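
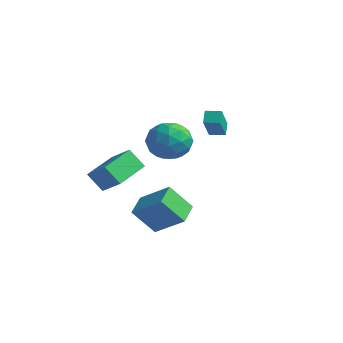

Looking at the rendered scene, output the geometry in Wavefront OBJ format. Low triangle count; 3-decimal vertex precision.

v -3.817 -4.271 0.999
v -2.565 -4.34 1.928
v -4.015 -2.263 1.415
v -2.763 -2.332 2.344
v -3.057 -3.988 -0.004
v -1.805 -4.057 0.925
v -3.255 -1.98 0.412
v -2.003 -2.049 1.341
v -1.696 -3.391 -1.29
v -0.078 -3.039 -0.116
v -2.228 -2.159 -0.926
v -0.61 -1.807 0.248
v -0.85 -2.613 -2.688
v 0.768 -2.261 -1.514
v -1.382 -1.381 -2.324
v 0.236 -1.029 -1.15
v -2.051 -0.15 2.748
v -1.258 -0.121 3.715
v -1.322 -1.959 2.205
v -0.529 -1.93 3.172
v -1.758 -2.053 3.374
v -2.208 -0.935 3.709
v -0.372 -1.145 2.211
v -0.822 -0.027 2.546
v -0.22 -0.737 3.383
v -1.077 -1.297 4.102
v -1.503 -0.783 1.818
v -2.36 -1.343 2.537
v -1.718 0.023 3.279
v -0.862 -2.103 2.641
v -1.584 -2.175 2.759
v -1.118 -2.159 3.328
v -2.277 -0.455 3.276
v -1.811 -0.438 3.845
v -2.105 -1.573 3.644
v -0.769 -1.642 2.075
v -0.303 -1.625 2.644
v -1.462 0.079 2.592
v -0.996 0.095 3.161
v -0.475 -0.507 2.276
v -0.642 -0.321 3.653
v -0.214 -1.385 3.334
v -0.121 -0.924 2.768
v -0.386 -0.266 2.966
v -1.146 -0.651 4.075
v -0.718 -1.715 3.756
v -1.44 -1.787 3.874
v -1.705 -1.129 4.072
v -0.536 -1.013 3.88
v -1.862 -0.365 2.164
v -1.434 -1.429 1.845
v -0.875 -0.951 1.848
v -1.14 -0.293 2.046
v -2.366 -0.695 2.586
v -1.938 -1.759 2.267
v -2.194 -1.814 2.954
v -2.459 -1.156 3.152
v -2.044 -1.067 2.04
v -2.531 3.628 2.241
v -2.037 2.572 3.626
v -1.776 4.057 2.299
v -1.283 3.001 3.684
v -2.177 3.079 1.696
v -1.684 2.023 3.081
v -1.423 3.508 1.754
v -0.929 2.452 3.139
f 2 4 1
f 5 2 1
f 1 4 3
f 3 5 1
f 2 8 4
f 6 2 5
f 6 8 2
f 4 8 3
f 7 5 3
f 3 8 7
f 7 6 5
f 8 6 7
f 10 12 9
f 13 10 9
f 9 12 11
f 11 13 9
f 10 16 12
f 14 10 13
f 14 16 10
f 12 16 11
f 15 13 11
f 11 16 15
f 15 14 13
f 16 14 15
f 17 54 33
f 54 28 57
f 33 57 22
f 54 57 33
f 17 33 29
f 33 22 34
f 29 34 18
f 33 34 29
f 17 29 38
f 29 18 39
f 38 39 24
f 29 39 38
f 17 38 50
f 38 24 53
f 50 53 27
f 38 53 50
f 17 50 54
f 50 27 58
f 54 58 28
f 50 58 54
f 18 34 45
f 34 22 48
f 45 48 26
f 34 48 45
f 22 57 35
f 57 28 56
f 35 56 21
f 57 56 35
f 28 58 55
f 58 27 51
f 55 51 19
f 58 51 55
f 27 53 52
f 53 24 40
f 52 40 23
f 53 40 52
f 24 39 44
f 39 18 41
f 44 41 25
f 39 41 44
f 20 46 32
f 46 26 47
f 32 47 21
f 46 47 32
f 20 32 30
f 32 21 31
f 30 31 19
f 32 31 30
f 20 30 37
f 30 19 36
f 37 36 23
f 30 36 37
f 20 37 42
f 37 23 43
f 42 43 25
f 37 43 42
f 20 42 46
f 42 25 49
f 46 49 26
f 42 49 46
f 21 47 35
f 47 26 48
f 35 48 22
f 47 48 35
f 19 31 55
f 31 21 56
f 55 56 28
f 31 56 55
f 23 36 52
f 36 19 51
f 52 51 27
f 36 51 52
f 25 43 44
f 43 23 40
f 44 40 24
f 43 40 44
f 26 49 45
f 49 25 41
f 45 41 18
f 49 41 45
f 60 62 59
f 63 60 59
f 59 62 61
f 61 63 59
f 60 66 62
f 64 60 63
f 64 66 60
f 62 66 61
f 65 63 61
f 61 66 65
f 65 64 63
f 66 64 65



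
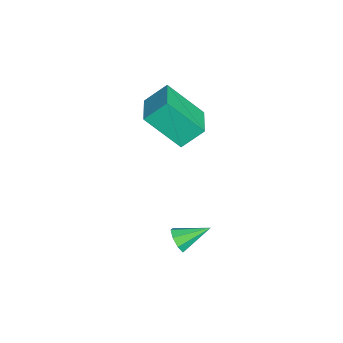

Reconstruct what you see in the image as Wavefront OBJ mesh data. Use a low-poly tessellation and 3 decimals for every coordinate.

v -4.031 -2.169 1.852
v -4.224 -1.324 2.653
v -3.849 -0.797 0.45
v -4.041 0.047 1.251
v -2.519 -2.087 2.129
v -2.711 -1.243 2.93
v -2.336 -0.716 0.727
v -2.529 0.129 1.528
v 1.261 -0.648 -1.215
v 1.543 -0.814 -0.773
v 1.039 0.488 -0.645
v 1.787 -0.624 -1.058
v 1.723 -0.448 -1.435
v 1.388 -0.389 -1.683
v 0.978 -0.482 -1.656
v 0.734 -0.672 -1.371
v 0.798 -0.849 -0.994
v 1.133 -0.907 -0.747
f 2 4 1
f 5 2 1
f 1 4 3
f 3 5 1
f 2 8 4
f 6 2 5
f 6 8 2
f 4 8 3
f 7 5 3
f 3 8 7
f 7 6 5
f 8 6 7
f 10 9 12
f 10 12 11
f 12 9 13
f 12 13 11
f 13 9 14
f 13 14 11
f 14 9 15
f 14 15 11
f 15 9 16
f 15 16 11
f 16 9 17
f 16 17 11
f 17 9 18
f 17 18 11
f 18 9 10
f 18 10 11



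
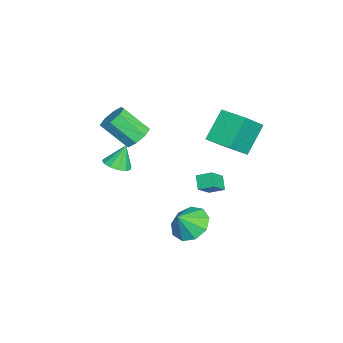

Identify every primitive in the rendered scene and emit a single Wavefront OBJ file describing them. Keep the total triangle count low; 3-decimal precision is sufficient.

v -1.886 -2.837 2.252
v -1.396 -2.402 2.762
v -1.584 -3.708 4.058
v -2.074 -4.143 3.548
v -2.01 -2.25 2.826
v -2.197 -3.557 4.122
v -2.551 -2.442 2.554
v -2.738 -3.748 3.85
v -2.703 -2.865 2.105
v -2.89 -4.172 3.401
v -2.376 -3.272 1.742
v -2.564 -4.578 3.038
v -1.763 -3.423 1.678
v -1.95 -4.73 2.974
v -1.222 -3.232 1.95
v -1.409 -4.538 3.246
v -1.07 -2.808 2.399
v -1.257 -4.115 3.695
v -1.664 -3.876 0.292
v -1.253 -4.459 0.607
v -1.996 -3.444 1.528
v -0.975 -4.121 0.564
v -0.916 -3.706 0.434
v -1.094 -3.344 0.26
v -1.454 -3.151 0.096
v -1.88 -3.188 -0.006
v -2.237 -3.444 -0.013
v -2.413 -3.837 0.077
v -2.35 -4.242 0.236
v -2.07 -4.531 0.412
v -1.661 -4.612 0.55
v -2.469 2.117 3.725
v -1.333 1.345 4.98
v -1.662 3.369 3.765
v -0.526 2.597 5.019
v -1.354 1.443 2.301
v -0.218 0.671 3.555
v -0.547 2.695 2.34
v 0.589 1.923 3.595
v 2.942 0.241 -0.313
v 3.75 -0.042 -0.956
v 3.458 -0.301 0.573
v 3.893 0.604 -0.644
v 3.591 1.081 -0.178
v 2.985 1.164 0.225
v 2.36 0.815 0.376
v 2.007 0.198 0.204
v 2.091 -0.4 -0.21
v 2.574 -0.698 -0.672
v 3.229 -0.556 -0.967
v -1.85 0.626 -0.592
v -1.738 1.418 -0.224
v -1.195 0.789 -1.14
v -1.083 1.58 -0.772
v -1.057 0.14 0.212
v -0.945 0.931 0.58
v -0.402 0.302 -0.336
v -0.29 1.094 0.032
f 2 1 5
f 2 5 3
f 3 5 6
f 3 6 4
f 5 1 7
f 5 7 6
f 6 7 8
f 6 8 4
f 7 1 9
f 7 9 8
f 8 9 10
f 8 10 4
f 9 1 11
f 9 11 10
f 10 11 12
f 10 12 4
f 11 1 13
f 11 13 12
f 12 13 14
f 12 14 4
f 13 1 15
f 13 15 14
f 14 15 16
f 14 16 4
f 15 1 17
f 15 17 16
f 16 17 18
f 16 18 4
f 17 1 2
f 17 2 18
f 18 2 3
f 18 3 4
f 20 19 22
f 20 22 21
f 22 19 23
f 22 23 21
f 23 19 24
f 23 24 21
f 24 19 25
f 24 25 21
f 25 19 26
f 25 26 21
f 26 19 27
f 26 27 21
f 27 19 28
f 27 28 21
f 28 19 29
f 28 29 21
f 29 19 30
f 29 30 21
f 30 19 31
f 30 31 21
f 31 19 20
f 31 20 21
f 33 35 32
f 36 33 32
f 32 35 34
f 34 36 32
f 33 39 35
f 37 33 36
f 37 39 33
f 35 39 34
f 38 36 34
f 34 39 38
f 38 37 36
f 39 37 38
f 41 40 43
f 41 43 42
f 43 40 44
f 43 44 42
f 44 40 45
f 44 45 42
f 45 40 46
f 45 46 42
f 46 40 47
f 46 47 42
f 47 40 48
f 47 48 42
f 48 40 49
f 48 49 42
f 49 40 50
f 49 50 42
f 50 40 41
f 50 41 42
f 52 54 51
f 55 52 51
f 51 54 53
f 53 55 51
f 52 58 54
f 56 52 55
f 56 58 52
f 54 58 53
f 57 55 53
f 53 58 57
f 57 56 55
f 58 56 57



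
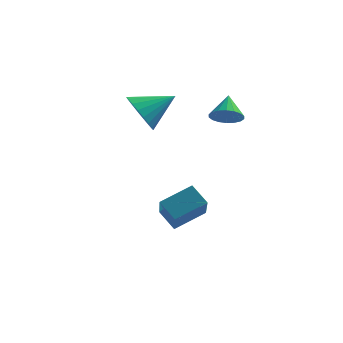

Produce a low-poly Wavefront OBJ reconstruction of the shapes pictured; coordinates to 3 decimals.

v 2.74 -0.303 0.541
v 3.182 0.067 0.219
v 2.6 0.523 1.299
v 2.929 0.141 0.091
v 2.638 0.128 0.052
v 2.367 0.029 0.11
v 2.171 -0.135 0.253
v 2.087 -0.333 0.453
v 2.132 -0.525 0.671
v 2.298 -0.673 0.863
v 2.552 -0.748 0.991
v 2.842 -0.734 1.03
v 3.113 -0.636 0.972
v 3.31 -0.471 0.829
v 3.394 -0.273 0.629
v 3.348 -0.081 0.411
v -0.479 -0.55 0.453
v 0.094 -0.736 -0.256
v 0.679 0.15 1.207
v -0.049 -0.391 -0.356
v -0.267 -0.073 -0.317
v -0.521 0.162 -0.144
v -0.768 0.273 0.131
v -0.965 0.243 0.463
v -1.078 0.075 0.792
v -1.088 -0.201 1.063
v -0.992 -0.537 1.228
v -0.808 -0.875 1.26
v -0.567 -1.158 1.152
v -0.311 -1.335 0.922
v -0.084 -1.377 0.612
v 0.075 -1.275 0.274
v 0.138 -1.049 -0.033
v 0.517 -1.398 -4.145
v 1.006 -3.012 -2.844
v 1.5 -0.609 -3.535
v 1.988 -2.223 -2.234
v 1.172 -1.717 -4.786
v 1.66 -3.331 -3.485
v 2.154 -0.928 -4.176
v 2.643 -2.542 -2.875
f 2 1 4
f 2 4 3
f 4 1 5
f 4 5 3
f 5 1 6
f 5 6 3
f 6 1 7
f 6 7 3
f 7 1 8
f 7 8 3
f 8 1 9
f 8 9 3
f 9 1 10
f 9 10 3
f 10 1 11
f 10 11 3
f 11 1 12
f 11 12 3
f 12 1 13
f 12 13 3
f 13 1 14
f 13 14 3
f 14 1 15
f 14 15 3
f 15 1 16
f 15 16 3
f 16 1 2
f 16 2 3
f 18 17 20
f 18 20 19
f 20 17 21
f 20 21 19
f 21 17 22
f 21 22 19
f 22 17 23
f 22 23 19
f 23 17 24
f 23 24 19
f 24 17 25
f 24 25 19
f 25 17 26
f 25 26 19
f 26 17 27
f 26 27 19
f 27 17 28
f 27 28 19
f 28 17 29
f 28 29 19
f 29 17 30
f 29 30 19
f 30 17 31
f 30 31 19
f 31 17 32
f 31 32 19
f 32 17 33
f 32 33 19
f 33 17 18
f 33 18 19
f 35 37 34
f 38 35 34
f 34 37 36
f 36 38 34
f 35 41 37
f 39 35 38
f 39 41 35
f 37 41 36
f 40 38 36
f 36 41 40
f 40 39 38
f 41 39 40



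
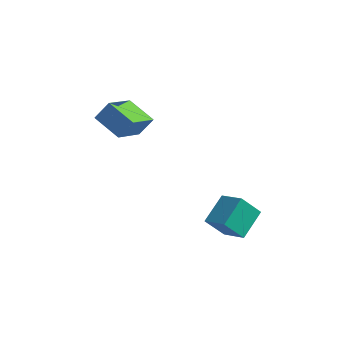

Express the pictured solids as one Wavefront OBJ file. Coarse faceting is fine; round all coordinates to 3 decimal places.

v -2.871 -4.053 2.263
v -2.361 -3.637 3.218
v -3.277 -2.357 1.741
v -2.767 -1.941 2.696
v -1.453 -3.959 1.464
v -0.943 -3.543 2.419
v -1.859 -2.263 0.942
v -1.349 -1.847 1.897
v 2.613 -2.685 -2.829
v 2.444 -1.386 -1.778
v 2.947 -1.765 -3.913
v 2.778 -0.466 -2.861
v 3.862 -2.774 -2.519
v 3.693 -1.475 -1.467
v 4.196 -1.854 -3.602
v 4.027 -0.555 -2.551
f 2 4 1
f 5 2 1
f 1 4 3
f 3 5 1
f 2 8 4
f 6 2 5
f 6 8 2
f 4 8 3
f 7 5 3
f 3 8 7
f 7 6 5
f 8 6 7
f 10 12 9
f 13 10 9
f 9 12 11
f 11 13 9
f 10 16 12
f 14 10 13
f 14 16 10
f 12 16 11
f 15 13 11
f 11 16 15
f 15 14 13
f 16 14 15



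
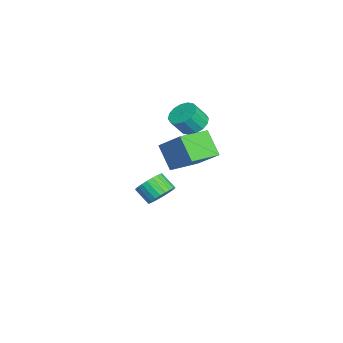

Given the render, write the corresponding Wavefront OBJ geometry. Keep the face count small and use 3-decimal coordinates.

v -2.776 2.683 2.161
v -1.984 3.188 2.196
v -1.593 2.503 3.254
v -2.384 1.997 3.219
v -2.301 3.433 2.472
v -1.91 2.747 3.53
v -2.746 3.476 2.664
v -2.355 2.791 3.722
v -3.199 3.307 2.722
v -2.808 2.622 3.78
v -3.538 2.971 2.629
v -3.147 2.285 3.687
v -3.673 2.557 2.411
v -3.282 1.872 3.469
v -3.567 2.177 2.126
v -3.176 1.492 3.184
v -3.25 1.933 1.85
v -2.859 1.247 2.908
v -2.805 1.889 1.658
v -2.414 1.204 2.716
v -2.352 2.058 1.6
v -1.961 1.373 2.658
v -2.013 2.395 1.693
v -1.622 1.709 2.751
v -1.878 2.808 1.911
v -1.487 2.123 2.969
v 4.455 1.704 2.482
v 3.556 1.043 3.83
v 3.126 3.088 2.274
v 2.227 2.427 3.622
v 5.493 2.893 3.758
v 4.594 2.232 5.106
v 4.164 4.277 3.55
v 3.265 3.616 4.898
v -1.365 0.912 -2.939
v -0.994 1.405 -2.217
v -1.544 0.621 -1.399
v -1.915 0.128 -2.121
v -1.317 1.581 -2.266
v -1.867 0.796 -1.448
v -1.647 1.654 -2.417
v -2.197 0.87 -1.599
v -1.934 1.615 -2.648
v -2.485 0.83 -1.83
v -2.135 1.469 -2.924
v -2.685 0.684 -2.106
v -2.218 1.238 -3.201
v -2.768 0.453 -2.383
v -2.171 0.957 -3.439
v -2.722 0.173 -2.621
v -2.002 0.67 -3.601
v -2.552 -0.115 -2.783
v -1.736 0.419 -3.661
v -2.286 -0.365 -2.843
v -1.413 0.244 -3.612
v -1.963 -0.541 -2.794
v -1.083 0.17 -3.461
v -1.633 -0.614 -2.643
v -0.795 0.21 -3.23
v -1.346 -0.575 -2.412
v -0.595 0.356 -2.954
v -1.145 -0.429 -2.136
v -0.512 0.587 -2.677
v -1.062 -0.198 -1.859
v -0.558 0.867 -2.439
v -1.109 0.083 -1.621
v -0.728 1.155 -2.277
v -1.278 0.37 -1.459
f 2 1 5
f 2 5 3
f 3 5 6
f 3 6 4
f 5 1 7
f 5 7 6
f 6 7 8
f 6 8 4
f 7 1 9
f 7 9 8
f 8 9 10
f 8 10 4
f 9 1 11
f 9 11 10
f 10 11 12
f 10 12 4
f 11 1 13
f 11 13 12
f 12 13 14
f 12 14 4
f 13 1 15
f 13 15 14
f 14 15 16
f 14 16 4
f 15 1 17
f 15 17 16
f 16 17 18
f 16 18 4
f 17 1 19
f 17 19 18
f 18 19 20
f 18 20 4
f 19 1 21
f 19 21 20
f 20 21 22
f 20 22 4
f 21 1 23
f 21 23 22
f 22 23 24
f 22 24 4
f 23 1 25
f 23 25 24
f 24 25 26
f 24 26 4
f 25 1 2
f 25 2 26
f 26 2 3
f 26 3 4
f 28 30 27
f 31 28 27
f 27 30 29
f 29 31 27
f 28 34 30
f 32 28 31
f 32 34 28
f 30 34 29
f 33 31 29
f 29 34 33
f 33 32 31
f 34 32 33
f 36 35 39
f 36 39 37
f 37 39 40
f 37 40 38
f 39 35 41
f 39 41 40
f 40 41 42
f 40 42 38
f 41 35 43
f 41 43 42
f 42 43 44
f 42 44 38
f 43 35 45
f 43 45 44
f 44 45 46
f 44 46 38
f 45 35 47
f 45 47 46
f 46 47 48
f 46 48 38
f 47 35 49
f 47 49 48
f 48 49 50
f 48 50 38
f 49 35 51
f 49 51 50
f 50 51 52
f 50 52 38
f 51 35 53
f 51 53 52
f 52 53 54
f 52 54 38
f 53 35 55
f 53 55 54
f 54 55 56
f 54 56 38
f 55 35 57
f 55 57 56
f 56 57 58
f 56 58 38
f 57 35 59
f 57 59 58
f 58 59 60
f 58 60 38
f 59 35 61
f 59 61 60
f 60 61 62
f 60 62 38
f 61 35 63
f 61 63 62
f 62 63 64
f 62 64 38
f 63 35 65
f 63 65 64
f 64 65 66
f 64 66 38
f 65 35 67
f 65 67 66
f 66 67 68
f 66 68 38
f 67 35 36
f 67 36 68
f 68 36 37
f 68 37 38



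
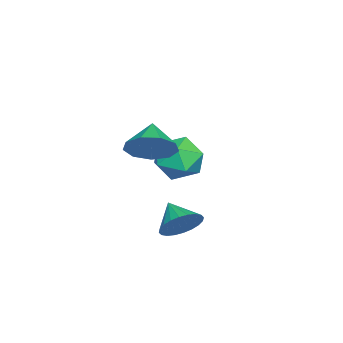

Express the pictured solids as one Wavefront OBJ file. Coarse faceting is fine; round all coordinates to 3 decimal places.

v 0.789 2.357 3.542
v 1.246 2.851 4.374
v -0.349 2.103 4.318
v 0.866 3.333 3.974
v 0.45 3.357 3.372
v 0.193 2.914 2.85
v 0.214 2.209 2.652
v 0.505 1.574 2.87
v 0.928 1.305 3.403
v 1.286 1.528 4.001
v 1.412 2.138 4.384
v -3.01 3.281 0.473
v -2.008 2.972 1.01
v -3.932 1.888 1.39
v -2.93 1.579 1.927
v -3.452 2.599 2.197
v -2.882 3.46 1.63
v -3.058 1.4 0.77
v -2.488 2.261 0.203
v -2.038 1.809 1.193
v -2.281 2.55 2.075
v -3.659 2.31 0.325
v -3.902 3.051 1.207
v 1.795 3.805 0.165
v 2.415 3.14 0.189
v 0.985 3.075 0.835
v 2.496 3.32 0.484
v 2.47 3.574 0.73
v 2.342 3.864 0.89
v 2.13 4.145 0.94
v 1.867 4.374 0.872
v 1.593 4.516 0.697
v 1.35 4.55 0.44
v 1.175 4.471 0.142
v 1.094 4.29 -0.153
v 1.12 4.036 -0.4
v 1.248 3.747 -0.56
v 1.46 3.466 -0.61
v 1.723 3.237 -0.542
v 1.997 3.095 -0.366
v 2.24 3.06 -0.11
f 2 1 4
f 2 4 3
f 4 1 5
f 4 5 3
f 5 1 6
f 5 6 3
f 6 1 7
f 6 7 3
f 7 1 8
f 7 8 3
f 8 1 9
f 8 9 3
f 9 1 10
f 9 10 3
f 10 1 11
f 10 11 3
f 11 1 2
f 11 2 3
f 12 23 17
f 12 17 13
f 12 13 19
f 12 19 22
f 12 22 23
f 13 17 21
f 17 23 16
f 23 22 14
f 22 19 18
f 19 13 20
f 15 21 16
f 15 16 14
f 15 14 18
f 15 18 20
f 15 20 21
f 16 21 17
f 14 16 23
f 18 14 22
f 20 18 19
f 21 20 13
f 25 24 27
f 25 27 26
f 27 24 28
f 27 28 26
f 28 24 29
f 28 29 26
f 29 24 30
f 29 30 26
f 30 24 31
f 30 31 26
f 31 24 32
f 31 32 26
f 32 24 33
f 32 33 26
f 33 24 34
f 33 34 26
f 34 24 35
f 34 35 26
f 35 24 36
f 35 36 26
f 36 24 37
f 36 37 26
f 37 24 38
f 37 38 26
f 38 24 39
f 38 39 26
f 39 24 40
f 39 40 26
f 40 24 41
f 40 41 26
f 41 24 25
f 41 25 26



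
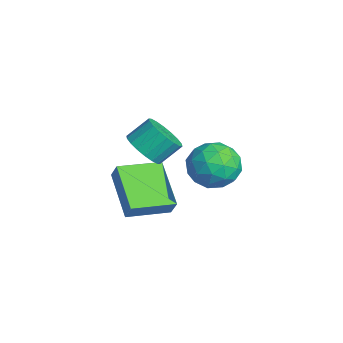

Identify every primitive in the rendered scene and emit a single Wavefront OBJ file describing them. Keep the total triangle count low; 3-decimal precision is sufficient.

v -1.856 -3.857 1.586
v -1.057 -4.009 1.835
v -1.126 -3.175 2.564
v -1.924 -3.023 2.314
v -1.012 -3.76 1.554
v -1.081 -2.925 2.283
v -1.133 -3.53 1.279
v -1.202 -2.696 2.008
v -1.398 -3.365 1.065
v -1.467 -2.531 1.794
v -1.753 -3.298 0.954
v -1.822 -2.463 1.683
v -2.129 -3.341 0.968
v -2.198 -2.506 1.697
v -2.45 -3.486 1.105
v -2.519 -2.652 1.833
v -2.654 -3.705 1.336
v -2.723 -2.871 2.065
v -2.699 -3.955 1.617
v -2.768 -3.12 2.346
v -2.578 -4.184 1.892
v -2.647 -3.35 2.621
v -2.313 -4.349 2.106
v -2.382 -3.515 2.835
v -1.958 -4.417 2.217
v -2.027 -3.582 2.946
v -1.582 -4.374 2.203
v -1.651 -3.539 2.932
v -1.261 -4.228 2.067
v -1.33 -3.394 2.795
v -1.129 -0.5 0.94
v -0.213 -0.939 0.598
v -1.767 -2.081 1.262
v -0.851 -2.52 0.92
v -0.87 -1.963 1.836
v -0.475 -0.985 1.637
v -1.505 -2.035 0.223
v -1.11 -1.057 0.024
v -0.445 -1.888 0.155
v -0.052 -1.843 1.152
v -1.928 -1.177 0.708
v -1.535 -1.132 1.705
v -0.615 -0.581 0.741
v -1.365 -2.439 1.119
v -1.376 -2.112 1.658
v -0.837 -2.37 1.457
v -0.769 -0.608 1.351
v -0.23 -0.866 1.151
v -0.617 -1.468 1.878
v -1.75 -2.154 0.709
v -1.211 -2.412 0.509
v -1.143 -0.65 0.403
v -0.604 -0.908 0.202
v -1.363 -1.552 -0.018
v -0.212 -1.397 0.28
v -0.588 -2.326 0.469
v -0.972 -2.04 0.059
v -0.74 -1.466 -0.058
v 0.018 -1.37 0.866
v -0.357 -2.3 1.055
v -0.368 -1.972 1.593
v -0.136 -1.397 1.476
v -0.118 -1.928 0.605
v -1.623 -0.72 0.805
v -1.998 -1.65 0.994
v -1.844 -1.623 0.384
v -1.612 -1.048 0.267
v -1.392 -0.694 1.391
v -1.768 -1.623 1.58
v -1.24 -1.554 1.918
v -1.008 -0.98 1.801
v -1.862 -1.092 1.255
v -3.141 -4.251 -2.918
v -5.035 -4.324 -1.861
v -3.326 -2.462 -3.126
v -5.22 -2.535 -2.07
v -2.74 -4.125 -2.19
v -4.634 -4.198 -1.134
v -2.925 -2.336 -2.399
v -4.819 -2.409 -1.342
f 2 1 5
f 2 5 3
f 3 5 6
f 3 6 4
f 5 1 7
f 5 7 6
f 6 7 8
f 6 8 4
f 7 1 9
f 7 9 8
f 8 9 10
f 8 10 4
f 9 1 11
f 9 11 10
f 10 11 12
f 10 12 4
f 11 1 13
f 11 13 12
f 12 13 14
f 12 14 4
f 13 1 15
f 13 15 14
f 14 15 16
f 14 16 4
f 15 1 17
f 15 17 16
f 16 17 18
f 16 18 4
f 17 1 19
f 17 19 18
f 18 19 20
f 18 20 4
f 19 1 21
f 19 21 20
f 20 21 22
f 20 22 4
f 21 1 23
f 21 23 22
f 22 23 24
f 22 24 4
f 23 1 25
f 23 25 24
f 24 25 26
f 24 26 4
f 25 1 27
f 25 27 26
f 26 27 28
f 26 28 4
f 27 1 29
f 27 29 28
f 28 29 30
f 28 30 4
f 29 1 2
f 29 2 30
f 30 2 3
f 30 3 4
f 31 68 47
f 68 42 71
f 47 71 36
f 68 71 47
f 31 47 43
f 47 36 48
f 43 48 32
f 47 48 43
f 31 43 52
f 43 32 53
f 52 53 38
f 43 53 52
f 31 52 64
f 52 38 67
f 64 67 41
f 52 67 64
f 31 64 68
f 64 41 72
f 68 72 42
f 64 72 68
f 32 48 59
f 48 36 62
f 59 62 40
f 48 62 59
f 36 71 49
f 71 42 70
f 49 70 35
f 71 70 49
f 42 72 69
f 72 41 65
f 69 65 33
f 72 65 69
f 41 67 66
f 67 38 54
f 66 54 37
f 67 54 66
f 38 53 58
f 53 32 55
f 58 55 39
f 53 55 58
f 34 60 46
f 60 40 61
f 46 61 35
f 60 61 46
f 34 46 44
f 46 35 45
f 44 45 33
f 46 45 44
f 34 44 51
f 44 33 50
f 51 50 37
f 44 50 51
f 34 51 56
f 51 37 57
f 56 57 39
f 51 57 56
f 34 56 60
f 56 39 63
f 60 63 40
f 56 63 60
f 35 61 49
f 61 40 62
f 49 62 36
f 61 62 49
f 33 45 69
f 45 35 70
f 69 70 42
f 45 70 69
f 37 50 66
f 50 33 65
f 66 65 41
f 50 65 66
f 39 57 58
f 57 37 54
f 58 54 38
f 57 54 58
f 40 63 59
f 63 39 55
f 59 55 32
f 63 55 59
f 74 76 73
f 77 74 73
f 73 76 75
f 75 77 73
f 74 80 76
f 78 74 77
f 78 80 74
f 76 80 75
f 79 77 75
f 75 80 79
f 79 78 77
f 80 78 79



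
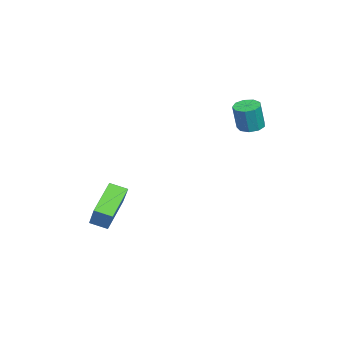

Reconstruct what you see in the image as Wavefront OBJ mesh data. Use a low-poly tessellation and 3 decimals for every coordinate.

v 3.74 -2.082 -3.923
v 3.749 -2.957 -3.608
v 2.24 -1.696 -2.804
v 2.25 -2.571 -2.489
v 4.91 -1.569 -2.531
v 4.92 -2.444 -2.216
v 3.411 -1.183 -1.412
v 3.42 -2.058 -1.097
v 0.835 4.075 2.002
v 1.329 3.652 1.841
v 1.638 3.481 3.237
v 1.145 3.905 3.398
v 1.489 4.081 1.858
v 1.799 3.91 3.254
v 1.344 4.507 1.942
v 1.654 4.336 3.338
v 0.96 4.731 2.054
v 1.27 4.561 3.45
v 0.518 4.649 2.142
v 0.828 4.478 3.538
v 0.224 4.298 2.165
v 0.534 4.127 3.561
v 0.216 3.843 2.111
v 0.526 3.672 3.507
v 0.498 3.496 2.006
v 0.807 3.326 3.402
v 0.937 3.421 1.899
v 1.247 3.25 3.295
f 2 4 1
f 5 2 1
f 1 4 3
f 3 5 1
f 2 8 4
f 6 2 5
f 6 8 2
f 4 8 3
f 7 5 3
f 3 8 7
f 7 6 5
f 8 6 7
f 10 9 13
f 10 13 11
f 11 13 14
f 11 14 12
f 13 9 15
f 13 15 14
f 14 15 16
f 14 16 12
f 15 9 17
f 15 17 16
f 16 17 18
f 16 18 12
f 17 9 19
f 17 19 18
f 18 19 20
f 18 20 12
f 19 9 21
f 19 21 20
f 20 21 22
f 20 22 12
f 21 9 23
f 21 23 22
f 22 23 24
f 22 24 12
f 23 9 25
f 23 25 24
f 24 25 26
f 24 26 12
f 25 9 27
f 25 27 26
f 26 27 28
f 26 28 12
f 27 9 10
f 27 10 28
f 28 10 11
f 28 11 12



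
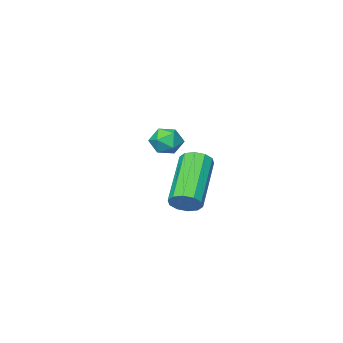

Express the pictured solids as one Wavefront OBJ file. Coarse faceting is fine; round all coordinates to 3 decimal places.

v 3.602 0.562 -2.539
v 3.857 0.763 -2.095
v 2.553 -0.321 -0.857
v 2.298 -0.522 -1.301
v 3.603 0.975 -2.176
v 2.3 -0.11 -0.938
v 3.35 1.03 -2.395
v 2.046 -0.055 -1.157
v 3.192 0.905 -2.67
v 1.889 -0.179 -1.432
v 3.191 0.65 -2.894
v 1.888 -0.435 -1.656
v 3.347 0.361 -2.983
v 2.043 -0.723 -1.745
v 3.6 0.15 -2.902
v 2.297 -0.935 -1.664
v 3.854 0.095 -2.683
v 2.55 -0.99 -1.445
v 4.011 0.219 -2.408
v 2.708 -0.865 -1.17
v 4.012 0.475 -2.184
v 2.709 -0.61 -0.946
v 0.489 -3.904 -1.81
v 0.856 -3.508 -2.137
v 1.184 -3.932 -1.063
v 1.551 -3.536 -1.39
v 1.007 -3.331 -1.143
v 0.578 -3.314 -1.605
v 1.462 -4.126 -1.595
v 1.033 -4.109 -2.057
v 1.457 -3.645 -2.004
v 1.177 -3.154 -1.725
v 0.863 -4.286 -1.475
v 0.583 -3.795 -1.196
f 2 1 5
f 2 5 3
f 3 5 6
f 3 6 4
f 5 1 7
f 5 7 6
f 6 7 8
f 6 8 4
f 7 1 9
f 7 9 8
f 8 9 10
f 8 10 4
f 9 1 11
f 9 11 10
f 10 11 12
f 10 12 4
f 11 1 13
f 11 13 12
f 12 13 14
f 12 14 4
f 13 1 15
f 13 15 14
f 14 15 16
f 14 16 4
f 15 1 17
f 15 17 16
f 16 17 18
f 16 18 4
f 17 1 19
f 17 19 18
f 18 19 20
f 18 20 4
f 19 1 21
f 19 21 20
f 20 21 22
f 20 22 4
f 21 1 2
f 21 2 22
f 22 2 3
f 22 3 4
f 23 34 28
f 23 28 24
f 23 24 30
f 23 30 33
f 23 33 34
f 24 28 32
f 28 34 27
f 34 33 25
f 33 30 29
f 30 24 31
f 26 32 27
f 26 27 25
f 26 25 29
f 26 29 31
f 26 31 32
f 27 32 28
f 25 27 34
f 29 25 33
f 31 29 30
f 32 31 24



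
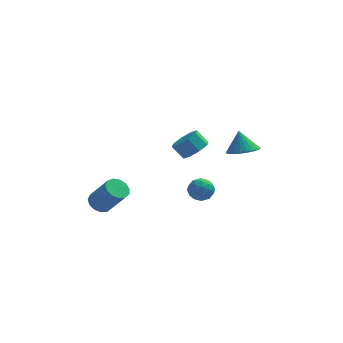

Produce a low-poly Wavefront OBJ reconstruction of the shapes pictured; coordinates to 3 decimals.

v 3.891 2.539 -1.219
v 4.73 3.215 -1.288
v 3.589 3.061 0.219
v 4.419 3.455 -1.441
v 4.027 3.555 -1.559
v 3.615 3.501 -1.626
v 3.244 3.3 -1.631
v 2.972 2.983 -1.573
v 2.84 2.599 -1.462
v 2.868 2.206 -1.313
v 3.052 1.863 -1.15
v 3.363 1.623 -0.998
v 3.755 1.523 -0.879
v 4.167 1.577 -0.813
v 4.538 1.778 -0.808
v 4.81 2.095 -0.865
v 4.942 2.479 -0.977
v 4.914 2.872 -1.126
v 0.949 3.868 -2.101
v 1.654 3.598 -1.429
v 0.915 3.861 -0.548
v 0.211 4.132 -1.219
v 1.696 4.347 -1.618
v 0.957 4.61 -0.736
v 1.301 4.815 -2.089
v 0.562 5.078 -1.207
v 0.7 4.729 -2.567
v -0.039 4.992 -1.685
v 0.245 4.139 -2.772
v -0.494 4.402 -1.891
v 0.203 3.39 -2.584
v -0.536 3.653 -1.702
v 0.598 2.922 -2.113
v -0.141 3.185 -1.231
v 1.199 3.008 -1.635
v 0.46 3.271 -0.753
v 0.626 -1.021 -2.621
v 0.987 -0.611 -3.315
v 1.913 -1.109 -2.005
v 2.274 -0.699 -2.699
v 1.739 -0.256 -2.153
v 0.944 -0.201 -2.534
v 1.956 -1.519 -2.786
v 1.161 -1.464 -3.167
v 1.809 -0.918 -3.417
v 1.675 -0.138 -3.026
v 1.225 -1.582 -2.294
v 1.091 -0.802 -1.903
v 0.694 -0.808 -3.022
v 2.206 -0.912 -2.298
v 1.892 -0.652 -1.977
v 2.104 -0.411 -2.385
v 0.669 -0.567 -2.563
v 0.881 -0.326 -2.971
v 1.323 -0.118 -2.288
v 2.019 -1.394 -2.349
v 2.231 -1.153 -2.757
v 0.796 -1.309 -2.935
v 1.008 -1.068 -3.343
v 1.577 -1.602 -3.032
v 1.389 -0.748 -3.49
v 2.145 -0.8 -3.128
v 1.958 -1.282 -3.179
v 1.491 -1.249 -3.403
v 1.31 -0.289 -3.26
v 2.066 -0.341 -2.898
v 1.752 -0.081 -2.577
v 1.285 -0.049 -2.801
v 1.793 -0.47 -3.32
v 0.834 -1.379 -2.422
v 1.59 -1.431 -2.06
v 1.615 -1.671 -2.519
v 1.148 -1.639 -2.743
v 0.755 -0.92 -2.192
v 1.511 -0.972 -1.83
v 1.409 -0.471 -1.917
v 0.942 -0.438 -2.141
v 1.107 -1.25 -2
v -4.506 -2.069 -3.222
v -3.831 -2.108 -3.686
v -2.699 -2.769 -1.982
v -3.374 -2.731 -1.518
v -3.844 -1.68 -3.511
v -2.712 -2.342 -1.807
v -4.068 -1.376 -3.244
v -2.936 -2.038 -1.54
v -4.431 -1.292 -2.97
v -3.298 -1.954 -1.267
v -4.817 -1.455 -2.776
v -3.685 -2.117 -1.073
v -5.105 -1.813 -2.724
v -3.973 -2.474 -1.02
v -5.203 -2.252 -2.83
v -4.071 -2.913 -1.126
v -5.079 -2.633 -3.06
v -3.947 -3.295 -1.356
v -4.774 -2.835 -3.342
v -3.641 -3.497 -1.638
v -4.383 -2.794 -3.585
v -3.251 -3.456 -1.881
v -4.032 -2.523 -3.713
v -2.9 -3.185 -2.01
f 2 1 4
f 2 4 3
f 4 1 5
f 4 5 3
f 5 1 6
f 5 6 3
f 6 1 7
f 6 7 3
f 7 1 8
f 7 8 3
f 8 1 9
f 8 9 3
f 9 1 10
f 9 10 3
f 10 1 11
f 10 11 3
f 11 1 12
f 11 12 3
f 12 1 13
f 12 13 3
f 13 1 14
f 13 14 3
f 14 1 15
f 14 15 3
f 15 1 16
f 15 16 3
f 16 1 17
f 16 17 3
f 17 1 18
f 17 18 3
f 18 1 2
f 18 2 3
f 20 19 23
f 20 23 21
f 21 23 24
f 21 24 22
f 23 19 25
f 23 25 24
f 24 25 26
f 24 26 22
f 25 19 27
f 25 27 26
f 26 27 28
f 26 28 22
f 27 19 29
f 27 29 28
f 28 29 30
f 28 30 22
f 29 19 31
f 29 31 30
f 30 31 32
f 30 32 22
f 31 19 33
f 31 33 32
f 32 33 34
f 32 34 22
f 33 19 35
f 33 35 34
f 34 35 36
f 34 36 22
f 35 19 20
f 35 20 36
f 36 20 21
f 36 21 22
f 37 74 53
f 74 48 77
f 53 77 42
f 74 77 53
f 37 53 49
f 53 42 54
f 49 54 38
f 53 54 49
f 37 49 58
f 49 38 59
f 58 59 44
f 49 59 58
f 37 58 70
f 58 44 73
f 70 73 47
f 58 73 70
f 37 70 74
f 70 47 78
f 74 78 48
f 70 78 74
f 38 54 65
f 54 42 68
f 65 68 46
f 54 68 65
f 42 77 55
f 77 48 76
f 55 76 41
f 77 76 55
f 48 78 75
f 78 47 71
f 75 71 39
f 78 71 75
f 47 73 72
f 73 44 60
f 72 60 43
f 73 60 72
f 44 59 64
f 59 38 61
f 64 61 45
f 59 61 64
f 40 66 52
f 66 46 67
f 52 67 41
f 66 67 52
f 40 52 50
f 52 41 51
f 50 51 39
f 52 51 50
f 40 50 57
f 50 39 56
f 57 56 43
f 50 56 57
f 40 57 62
f 57 43 63
f 62 63 45
f 57 63 62
f 40 62 66
f 62 45 69
f 66 69 46
f 62 69 66
f 41 67 55
f 67 46 68
f 55 68 42
f 67 68 55
f 39 51 75
f 51 41 76
f 75 76 48
f 51 76 75
f 43 56 72
f 56 39 71
f 72 71 47
f 56 71 72
f 45 63 64
f 63 43 60
f 64 60 44
f 63 60 64
f 46 69 65
f 69 45 61
f 65 61 38
f 69 61 65
f 80 79 83
f 80 83 81
f 81 83 84
f 81 84 82
f 83 79 85
f 83 85 84
f 84 85 86
f 84 86 82
f 85 79 87
f 85 87 86
f 86 87 88
f 86 88 82
f 87 79 89
f 87 89 88
f 88 89 90
f 88 90 82
f 89 79 91
f 89 91 90
f 90 91 92
f 90 92 82
f 91 79 93
f 91 93 92
f 92 93 94
f 92 94 82
f 93 79 95
f 93 95 94
f 94 95 96
f 94 96 82
f 95 79 97
f 95 97 96
f 96 97 98
f 96 98 82
f 97 79 99
f 97 99 98
f 98 99 100
f 98 100 82
f 99 79 101
f 99 101 100
f 100 101 102
f 100 102 82
f 101 79 80
f 101 80 102
f 102 80 81
f 102 81 82



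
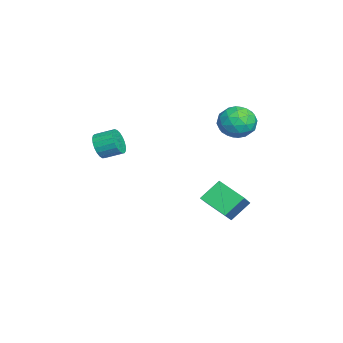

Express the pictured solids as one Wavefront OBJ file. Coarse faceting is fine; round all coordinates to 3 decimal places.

v -2.936 2.074 -2.548
v -3.535 3.052 -1.534
v -4.625 2.369 -3.829
v -5.223 3.347 -2.816
v -2.097 3.413 -3.344
v -2.695 4.391 -2.331
v -3.785 3.708 -4.626
v -4.384 4.686 -3.612
v -1.648 -3.034 1.813
v -1.361 -3.356 2.51
v -1.264 -2.328 2.945
v -1.552 -2.006 2.247
v -1.075 -3.307 2.332
v -0.978 -2.279 2.766
v -0.888 -3.211 2.063
v -0.791 -2.183 2.497
v -0.832 -3.085 1.751
v -0.735 -2.057 2.185
v -0.918 -2.95 1.45
v -0.821 -1.922 1.884
v -1.13 -2.829 1.212
v -1.033 -1.801 1.646
v -1.431 -2.744 1.077
v -1.334 -1.716 1.512
v -1.77 -2.709 1.07
v -1.673 -1.681 1.504
v -2.088 -2.73 1.191
v -1.991 -1.702 1.625
v -2.33 -2.804 1.42
v -2.233 -1.776 1.854
v -2.454 -2.917 1.717
v -2.357 -1.889 2.151
v -2.439 -3.051 2.03
v -2.342 -2.023 2.464
v -2.287 -3.182 2.306
v -2.19 -2.154 2.74
v -2.025 -3.287 2.496
v -1.928 -2.259 2.93
v -1.697 -3.349 2.569
v -1.6 -2.321 3.003
v -4.004 4.351 3.359
v -3.388 4.831 2.564
v -2.752 3.069 3.556
v -2.136 3.549 2.761
v -2.268 4.055 3.745
v -3.042 4.848 3.623
v -3.098 3.052 2.497
v -3.872 3.845 2.375
v -2.827 4.028 2.031
v -2.315 4.648 2.803
v -3.825 3.252 3.317
v -3.313 3.872 4.089
v -3.806 4.704 2.944
v -2.334 3.196 3.176
v -2.412 3.494 3.755
v -2.049 3.776 3.287
v -3.603 4.714 3.567
v -3.24 4.995 3.099
v -2.582 4.539 3.794
v -2.9 2.905 3.021
v -2.537 3.186 2.553
v -4.091 4.124 2.833
v -3.728 4.406 2.365
v -3.558 3.361 2.326
v -3.114 4.514 2.164
v -2.378 3.76 2.28
v -2.944 3.468 2.124
v -3.399 3.934 2.052
v -2.813 4.878 2.617
v -2.077 4.124 2.733
v -2.155 4.422 3.312
v -2.61 4.888 3.24
v -2.483 4.406 2.304
v -4.063 3.776 3.387
v -3.327 3.022 3.503
v -3.53 3.012 2.88
v -3.985 3.478 2.808
v -3.762 4.14 3.84
v -3.026 3.386 3.956
v -2.741 3.966 4.068
v -3.196 4.432 3.996
v -3.657 3.494 3.816
f 2 4 1
f 5 2 1
f 1 4 3
f 3 5 1
f 2 8 4
f 6 2 5
f 6 8 2
f 4 8 3
f 7 5 3
f 3 8 7
f 7 6 5
f 8 6 7
f 10 9 13
f 10 13 11
f 11 13 14
f 11 14 12
f 13 9 15
f 13 15 14
f 14 15 16
f 14 16 12
f 15 9 17
f 15 17 16
f 16 17 18
f 16 18 12
f 17 9 19
f 17 19 18
f 18 19 20
f 18 20 12
f 19 9 21
f 19 21 20
f 20 21 22
f 20 22 12
f 21 9 23
f 21 23 22
f 22 23 24
f 22 24 12
f 23 9 25
f 23 25 24
f 24 25 26
f 24 26 12
f 25 9 27
f 25 27 26
f 26 27 28
f 26 28 12
f 27 9 29
f 27 29 28
f 28 29 30
f 28 30 12
f 29 9 31
f 29 31 30
f 30 31 32
f 30 32 12
f 31 9 33
f 31 33 32
f 32 33 34
f 32 34 12
f 33 9 35
f 33 35 34
f 34 35 36
f 34 36 12
f 35 9 37
f 35 37 36
f 36 37 38
f 36 38 12
f 37 9 39
f 37 39 38
f 38 39 40
f 38 40 12
f 39 9 10
f 39 10 40
f 40 10 11
f 40 11 12
f 41 78 57
f 78 52 81
f 57 81 46
f 78 81 57
f 41 57 53
f 57 46 58
f 53 58 42
f 57 58 53
f 41 53 62
f 53 42 63
f 62 63 48
f 53 63 62
f 41 62 74
f 62 48 77
f 74 77 51
f 62 77 74
f 41 74 78
f 74 51 82
f 78 82 52
f 74 82 78
f 42 58 69
f 58 46 72
f 69 72 50
f 58 72 69
f 46 81 59
f 81 52 80
f 59 80 45
f 81 80 59
f 52 82 79
f 82 51 75
f 79 75 43
f 82 75 79
f 51 77 76
f 77 48 64
f 76 64 47
f 77 64 76
f 48 63 68
f 63 42 65
f 68 65 49
f 63 65 68
f 44 70 56
f 70 50 71
f 56 71 45
f 70 71 56
f 44 56 54
f 56 45 55
f 54 55 43
f 56 55 54
f 44 54 61
f 54 43 60
f 61 60 47
f 54 60 61
f 44 61 66
f 61 47 67
f 66 67 49
f 61 67 66
f 44 66 70
f 66 49 73
f 70 73 50
f 66 73 70
f 45 71 59
f 71 50 72
f 59 72 46
f 71 72 59
f 43 55 79
f 55 45 80
f 79 80 52
f 55 80 79
f 47 60 76
f 60 43 75
f 76 75 51
f 60 75 76
f 49 67 68
f 67 47 64
f 68 64 48
f 67 64 68
f 50 73 69
f 73 49 65
f 69 65 42
f 73 65 69



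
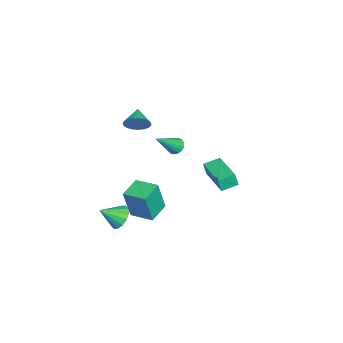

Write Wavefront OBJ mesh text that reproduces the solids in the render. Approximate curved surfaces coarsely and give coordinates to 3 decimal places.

v 0.261 3.389 -0.291
v 0.33 3.192 0.574
v 2.093 4.546 -0.173
v 2.162 4.348 0.692
v 0.818 2.532 -0.532
v 0.887 2.334 0.333
v 2.65 3.688 -0.414
v 2.719 3.491 0.451
v 1.934 -2.262 -4.185
v 2.707 -2.192 -4.555
v 2.426 -3.318 -3.355
v 2.72 -1.914 -4.208
v 2.522 -1.729 -3.855
v 2.167 -1.686 -3.59
v 1.749 -1.798 -3.484
v 1.381 -2.035 -3.567
v 1.161 -2.332 -3.814
v 1.148 -2.61 -4.161
v 1.346 -2.796 -4.515
v 1.701 -2.838 -4.779
v 2.119 -2.726 -4.885
v 2.487 -2.49 -4.803
v 2.637 -0.718 -1.947
v 2.925 -1.07 0.011
v 3.151 0.627 -1.781
v 3.439 0.276 0.177
v 3.921 -1.176 -2.217
v 4.209 -1.527 -0.259
v 4.435 0.17 -2.051
v 4.723 -0.182 -0.093
v -0.173 -1.651 2.428
v 0.187 -1.839 3.129
v -1.247 -1.829 2.932
v 0.145 -1.506 3.159
v 0.049 -1.198 3.062
v -0.086 -0.968 2.856
v -0.236 -0.857 2.576
v -0.375 -0.882 2.27
v -0.479 -1.041 1.992
v -0.53 -1.305 1.789
v -0.519 -1.628 1.697
v -0.449 -1.956 1.731
v -0.33 -2.231 1.886
v -0.185 -2.405 2.134
v -0.037 -2.449 2.434
v 0.087 -2.355 2.732
v 0.166 -2.139 2.978
v -4.318 -0.243 -2.316
v -3.854 -0.228 -2.713
v -3.062 -1.197 -0.884
v -3.829 0.023 -2.567
v -3.917 0.214 -2.363
v -4.096 0.3 -2.149
v -4.325 0.261 -1.974
v -4.554 0.107 -1.876
v -4.728 -0.127 -1.88
v -4.808 -0.388 -1.983
v -4.776 -0.616 -2.163
v -4.638 -0.758 -2.378
v -4.428 -0.783 -2.579
v -4.192 -0.684 -2.719
v -3.985 -0.484 -2.768
f 2 4 1
f 5 2 1
f 1 4 3
f 3 5 1
f 2 8 4
f 6 2 5
f 6 8 2
f 4 8 3
f 7 5 3
f 3 8 7
f 7 6 5
f 8 6 7
f 10 9 12
f 10 12 11
f 12 9 13
f 12 13 11
f 13 9 14
f 13 14 11
f 14 9 15
f 14 15 11
f 15 9 16
f 15 16 11
f 16 9 17
f 16 17 11
f 17 9 18
f 17 18 11
f 18 9 19
f 18 19 11
f 19 9 20
f 19 20 11
f 20 9 21
f 20 21 11
f 21 9 22
f 21 22 11
f 22 9 10
f 22 10 11
f 24 26 23
f 27 24 23
f 23 26 25
f 25 27 23
f 24 30 26
f 28 24 27
f 28 30 24
f 26 30 25
f 29 27 25
f 25 30 29
f 29 28 27
f 30 28 29
f 32 31 34
f 32 34 33
f 34 31 35
f 34 35 33
f 35 31 36
f 35 36 33
f 36 31 37
f 36 37 33
f 37 31 38
f 37 38 33
f 38 31 39
f 38 39 33
f 39 31 40
f 39 40 33
f 40 31 41
f 40 41 33
f 41 31 42
f 41 42 33
f 42 31 43
f 42 43 33
f 43 31 44
f 43 44 33
f 44 31 45
f 44 45 33
f 45 31 46
f 45 46 33
f 46 31 47
f 46 47 33
f 47 31 32
f 47 32 33
f 49 48 51
f 49 51 50
f 51 48 52
f 51 52 50
f 52 48 53
f 52 53 50
f 53 48 54
f 53 54 50
f 54 48 55
f 54 55 50
f 55 48 56
f 55 56 50
f 56 48 57
f 56 57 50
f 57 48 58
f 57 58 50
f 58 48 59
f 58 59 50
f 59 48 60
f 59 60 50
f 60 48 61
f 60 61 50
f 61 48 62
f 61 62 50
f 62 48 49
f 62 49 50



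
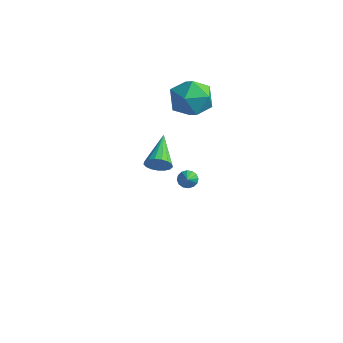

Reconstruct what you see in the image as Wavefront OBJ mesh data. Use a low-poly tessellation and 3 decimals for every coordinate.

v -0.798 3.075 1.154
v -0.213 3.207 2.131
v -0.707 1.233 1.349
v -0.122 1.365 2.326
v -1.228 1.662 2.276
v -1.284 2.8 2.155
v 0.364 1.64 1.325
v 0.308 2.778 1.204
v 0.505 2.32 2.236
v -0.479 2.334 2.824
v -0.441 2.106 0.656
v -1.425 2.12 1.244
v -0.683 2.26 -4.099
v -0.249 2.446 -4.264
v -0.077 1.52 -3.341
v -0.315 2.597 -4.064
v -0.48 2.657 -3.874
v -0.699 2.611 -3.744
v -0.914 2.471 -3.709
v -1.067 2.274 -3.779
v -1.116 2.073 -3.935
v -1.05 1.922 -4.135
v -0.885 1.862 -4.325
v -0.666 1.908 -4.455
v -0.452 2.049 -4.489
v -0.299 2.245 -4.419
v 2.676 -3.562 2.208
v 3.144 -3.466 2.604
v 1.804 -2.218 2.912
v 3.214 -3.298 2.37
v 3.16 -3.19 2.099
v 2.996 -3.168 1.852
v 2.759 -3.236 1.688
v 2.503 -3.378 1.642
v 2.286 -3.563 1.726
v 2.159 -3.747 1.921
v 2.151 -3.889 2.181
v 2.263 -3.956 2.448
v 2.469 -3.933 2.66
v 2.723 -3.824 2.768
v 2.967 -3.656 2.748
f 1 12 6
f 1 6 2
f 1 2 8
f 1 8 11
f 1 11 12
f 2 6 10
f 6 12 5
f 12 11 3
f 11 8 7
f 8 2 9
f 4 10 5
f 4 5 3
f 4 3 7
f 4 7 9
f 4 9 10
f 5 10 6
f 3 5 12
f 7 3 11
f 9 7 8
f 10 9 2
f 14 13 16
f 14 16 15
f 16 13 17
f 16 17 15
f 17 13 18
f 17 18 15
f 18 13 19
f 18 19 15
f 19 13 20
f 19 20 15
f 20 13 21
f 20 21 15
f 21 13 22
f 21 22 15
f 22 13 23
f 22 23 15
f 23 13 24
f 23 24 15
f 24 13 25
f 24 25 15
f 25 13 26
f 25 26 15
f 26 13 14
f 26 14 15
f 28 27 30
f 28 30 29
f 30 27 31
f 30 31 29
f 31 27 32
f 31 32 29
f 32 27 33
f 32 33 29
f 33 27 34
f 33 34 29
f 34 27 35
f 34 35 29
f 35 27 36
f 35 36 29
f 36 27 37
f 36 37 29
f 37 27 38
f 37 38 29
f 38 27 39
f 38 39 29
f 39 27 40
f 39 40 29
f 40 27 41
f 40 41 29
f 41 27 28
f 41 28 29



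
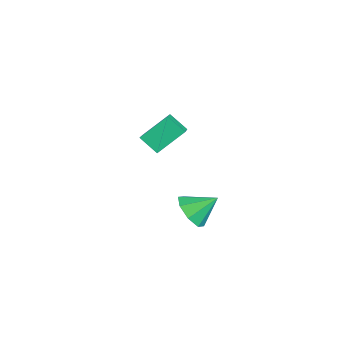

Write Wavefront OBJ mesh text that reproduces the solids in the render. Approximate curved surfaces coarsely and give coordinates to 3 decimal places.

v 1.354 -2.52 -4.3
v 1.811 -2.054 -5.044
v 1.566 -1.36 -3.44
v 1.064 -1.923 -5.035
v 0.487 -2.143 -4.595
v 0.418 -2.584 -3.983
v 0.896 -2.987 -3.556
v 1.643 -3.118 -3.565
v 2.22 -2.898 -4.004
v 2.289 -2.457 -4.617
v 0.003 -4.344 0.222
v -0.218 -3.053 1.192
v 0.643 -3.74 -0.437
v 0.421 -2.448 0.533
v 1.599 -4.872 1.287
v 1.377 -3.58 2.257
v 2.238 -4.267 0.628
v 2.017 -2.976 1.598
f 2 1 4
f 2 4 3
f 4 1 5
f 4 5 3
f 5 1 6
f 5 6 3
f 6 1 7
f 6 7 3
f 7 1 8
f 7 8 3
f 8 1 9
f 8 9 3
f 9 1 10
f 9 10 3
f 10 1 2
f 10 2 3
f 12 14 11
f 15 12 11
f 11 14 13
f 13 15 11
f 12 18 14
f 16 12 15
f 16 18 12
f 14 18 13
f 17 15 13
f 13 18 17
f 17 16 15
f 18 16 17



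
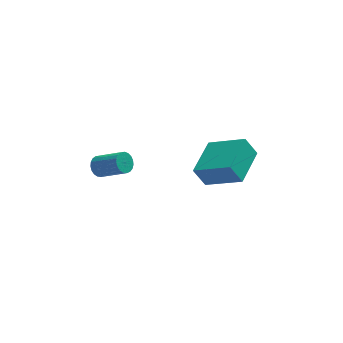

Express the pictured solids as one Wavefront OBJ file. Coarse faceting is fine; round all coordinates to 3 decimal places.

v -3.814 1.199 1.482
v -3.444 1.656 1.427
v -2.317 0.858 2.384
v -2.686 0.401 2.438
v -3.572 1.717 1.628
v -2.444 0.919 2.585
v -3.741 1.688 1.804
v -2.613 0.89 2.76
v -3.922 1.575 1.923
v -2.795 0.777 2.88
v -4.085 1.396 1.967
v -2.958 0.599 2.923
v -4.201 1.184 1.926
v -3.074 0.386 2.883
v -4.25 0.974 1.809
v -3.123 0.176 2.765
v -4.224 0.803 1.635
v -3.096 0.006 2.592
v -4.126 0.701 1.434
v -2.999 -0.097 2.391
v -3.975 0.684 1.242
v -2.847 -0.114 2.199
v -3.795 0.757 1.091
v -2.668 -0.041 2.048
v -3.619 0.906 1.008
v -2.492 0.108 1.965
v -3.477 1.105 1.007
v -2.349 0.308 1.963
v -3.392 1.321 1.087
v -2.265 0.524 2.044
v -3.381 1.516 1.236
v -2.254 0.718 2.193
v 1.025 -0.38 0.755
v 0.471 -0.147 1.759
v 2.111 1.419 0.937
v 1.557 1.652 1.941
v 2.583 -1.432 1.859
v 2.029 -1.199 2.863
v 3.669 0.367 2.041
v 3.115 0.6 3.045
f 2 1 5
f 2 5 3
f 3 5 6
f 3 6 4
f 5 1 7
f 5 7 6
f 6 7 8
f 6 8 4
f 7 1 9
f 7 9 8
f 8 9 10
f 8 10 4
f 9 1 11
f 9 11 10
f 10 11 12
f 10 12 4
f 11 1 13
f 11 13 12
f 12 13 14
f 12 14 4
f 13 1 15
f 13 15 14
f 14 15 16
f 14 16 4
f 15 1 17
f 15 17 16
f 16 17 18
f 16 18 4
f 17 1 19
f 17 19 18
f 18 19 20
f 18 20 4
f 19 1 21
f 19 21 20
f 20 21 22
f 20 22 4
f 21 1 23
f 21 23 22
f 22 23 24
f 22 24 4
f 23 1 25
f 23 25 24
f 24 25 26
f 24 26 4
f 25 1 27
f 25 27 26
f 26 27 28
f 26 28 4
f 27 1 29
f 27 29 28
f 28 29 30
f 28 30 4
f 29 1 31
f 29 31 30
f 30 31 32
f 30 32 4
f 31 1 2
f 31 2 32
f 32 2 3
f 32 3 4
f 34 36 33
f 37 34 33
f 33 36 35
f 35 37 33
f 34 40 36
f 38 34 37
f 38 40 34
f 36 40 35
f 39 37 35
f 35 40 39
f 39 38 37
f 40 38 39



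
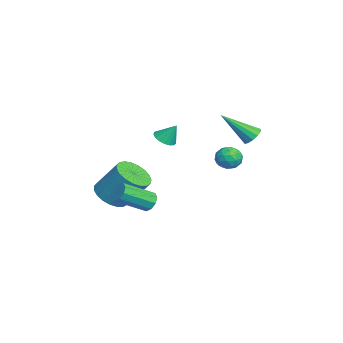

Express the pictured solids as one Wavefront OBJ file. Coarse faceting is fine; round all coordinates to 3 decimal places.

v 1.079 4.137 2.163
v 1.669 4.134 2.167
v 1.061 2.643 3.537
v 1.574 4.35 2.401
v 1.323 4.499 2.559
v 0.994 4.533 2.592
v 0.691 4.441 2.488
v 0.512 4.252 2.281
v 0.513 4.027 2.036
v 0.693 3.837 1.832
v 0.996 3.742 1.732
v 1.325 3.772 1.77
v 1.575 3.918 1.932
v 3.024 -0.71 -1.258
v 3.347 -0.873 -1.712
v 3.899 -2.333 -0.795
v 3.576 -2.17 -0.342
v 3.559 -0.641 -1.47
v 4.112 -2.1 -0.554
v 3.521 -0.441 -1.13
v 4.074 -1.901 -0.213
v 3.251 -0.367 -0.849
v 3.803 -1.827 0.068
v 2.874 -0.454 -0.76
v 3.426 -1.914 0.157
v 2.567 -0.661 -0.904
v 3.12 -2.12 0.013
v 2.474 -0.89 -1.214
v 3.027 -2.35 -0.297
v 2.638 -1.036 -1.545
v 3.191 -2.495 -0.628
v 2.983 -1.029 -1.741
v 3.535 -2.489 -0.825
v 1.791 3.211 1.549
v 2.115 3.527 1.009
v 2.605 2.413 1.571
v 2.929 2.729 1.031
v 2.912 3.041 1.663
v 2.409 3.533 1.649
v 2.311 2.407 0.931
v 1.808 2.899 0.917
v 2.436 3.03 0.627
v 2.808 3.422 1.08
v 1.912 2.518 1.5
v 2.284 2.91 1.953
v 1.881 3.439 1.277
v 2.839 2.501 1.303
v 2.829 2.684 1.674
v 3.019 2.87 1.357
v 2.054 3.443 1.653
v 2.245 3.628 1.336
v 2.713 3.343 1.72
v 2.475 2.312 1.244
v 2.666 2.497 0.927
v 1.701 3.07 1.223
v 1.891 3.256 0.906
v 2.007 2.597 0.86
v 2.261 3.332 0.735
v 2.739 2.864 0.748
v 2.376 2.674 0.689
v 2.08 2.964 0.681
v 2.479 3.563 1.001
v 2.958 3.094 1.014
v 2.948 3.277 1.385
v 2.652 3.567 1.377
v 2.668 3.271 0.777
v 1.762 2.846 1.566
v 2.241 2.377 1.579
v 2.068 2.373 1.203
v 1.772 2.663 1.195
v 1.981 3.076 1.832
v 2.459 2.608 1.845
v 2.64 2.976 1.899
v 2.344 3.266 1.891
v 2.052 2.669 1.803
v 2.538 -0.001 2.66
v 3.137 -0.024 2.548
v 2.722 0.541 3.54
v 3.05 0.221 2.415
v 2.846 0.415 2.339
v 2.572 0.514 2.335
v 2.289 0.495 2.406
v 2.064 0.362 2.536
v 1.947 0.146 2.693
v 1.965 -0.104 2.843
v 2.115 -0.33 2.951
v 2.361 -0.481 2.993
v 2.648 -0.522 2.958
v 2.91 -0.444 2.855
v 3.086 -0.264 2.707
v -1.527 -2.599 -2.842
v -0.582 -2.984 -2.825
v -0.149 -1.846 -1.2
v -1.093 -1.461 -1.218
v -0.535 -2.645 -3.075
v -0.101 -1.507 -1.451
v -0.659 -2.297 -3.285
v -0.225 -1.16 -1.661
v -0.933 -2.003 -3.418
v -0.499 -0.865 -1.794
v -1.31 -1.811 -3.452
v -0.876 -0.673 -1.828
v -1.724 -1.755 -3.38
v -1.29 -0.617 -1.756
v -2.104 -1.845 -3.216
v -1.67 -0.708 -1.591
v -2.385 -2.066 -2.986
v -1.951 -0.928 -1.362
v -2.517 -2.379 -2.732
v -2.083 -1.241 -1.108
v -2.478 -2.729 -2.497
v -2.044 -1.592 -0.872
v -2.274 -3.058 -2.321
v -1.84 -1.92 -0.697
v -1.942 -3.306 -2.236
v -1.508 -2.169 -0.611
v -1.537 -3.433 -2.255
v -1.103 -2.295 -0.631
v -1.131 -3.415 -2.376
v -0.697 -2.278 -0.752
v -0.793 -3.256 -2.578
v -0.36 -2.119 -0.953
f 2 1 4
f 2 4 3
f 4 1 5
f 4 5 3
f 5 1 6
f 5 6 3
f 6 1 7
f 6 7 3
f 7 1 8
f 7 8 3
f 8 1 9
f 8 9 3
f 9 1 10
f 9 10 3
f 10 1 11
f 10 11 3
f 11 1 12
f 11 12 3
f 12 1 13
f 12 13 3
f 13 1 2
f 13 2 3
f 15 14 18
f 15 18 16
f 16 18 19
f 16 19 17
f 18 14 20
f 18 20 19
f 19 20 21
f 19 21 17
f 20 14 22
f 20 22 21
f 21 22 23
f 21 23 17
f 22 14 24
f 22 24 23
f 23 24 25
f 23 25 17
f 24 14 26
f 24 26 25
f 25 26 27
f 25 27 17
f 26 14 28
f 26 28 27
f 27 28 29
f 27 29 17
f 28 14 30
f 28 30 29
f 29 30 31
f 29 31 17
f 30 14 32
f 30 32 31
f 31 32 33
f 31 33 17
f 32 14 15
f 32 15 33
f 33 15 16
f 33 16 17
f 34 71 50
f 71 45 74
f 50 74 39
f 71 74 50
f 34 50 46
f 50 39 51
f 46 51 35
f 50 51 46
f 34 46 55
f 46 35 56
f 55 56 41
f 46 56 55
f 34 55 67
f 55 41 70
f 67 70 44
f 55 70 67
f 34 67 71
f 67 44 75
f 71 75 45
f 67 75 71
f 35 51 62
f 51 39 65
f 62 65 43
f 51 65 62
f 39 74 52
f 74 45 73
f 52 73 38
f 74 73 52
f 45 75 72
f 75 44 68
f 72 68 36
f 75 68 72
f 44 70 69
f 70 41 57
f 69 57 40
f 70 57 69
f 41 56 61
f 56 35 58
f 61 58 42
f 56 58 61
f 37 63 49
f 63 43 64
f 49 64 38
f 63 64 49
f 37 49 47
f 49 38 48
f 47 48 36
f 49 48 47
f 37 47 54
f 47 36 53
f 54 53 40
f 47 53 54
f 37 54 59
f 54 40 60
f 59 60 42
f 54 60 59
f 37 59 63
f 59 42 66
f 63 66 43
f 59 66 63
f 38 64 52
f 64 43 65
f 52 65 39
f 64 65 52
f 36 48 72
f 48 38 73
f 72 73 45
f 48 73 72
f 40 53 69
f 53 36 68
f 69 68 44
f 53 68 69
f 42 60 61
f 60 40 57
f 61 57 41
f 60 57 61
f 43 66 62
f 66 42 58
f 62 58 35
f 66 58 62
f 77 76 79
f 77 79 78
f 79 76 80
f 79 80 78
f 80 76 81
f 80 81 78
f 81 76 82
f 81 82 78
f 82 76 83
f 82 83 78
f 83 76 84
f 83 84 78
f 84 76 85
f 84 85 78
f 85 76 86
f 85 86 78
f 86 76 87
f 86 87 78
f 87 76 88
f 87 88 78
f 88 76 89
f 88 89 78
f 89 76 90
f 89 90 78
f 90 76 77
f 90 77 78
f 92 91 95
f 92 95 93
f 93 95 96
f 93 96 94
f 95 91 97
f 95 97 96
f 96 97 98
f 96 98 94
f 97 91 99
f 97 99 98
f 98 99 100
f 98 100 94
f 99 91 101
f 99 101 100
f 100 101 102
f 100 102 94
f 101 91 103
f 101 103 102
f 102 103 104
f 102 104 94
f 103 91 105
f 103 105 104
f 104 105 106
f 104 106 94
f 105 91 107
f 105 107 106
f 106 107 108
f 106 108 94
f 107 91 109
f 107 109 108
f 108 109 110
f 108 110 94
f 109 91 111
f 109 111 110
f 110 111 112
f 110 112 94
f 111 91 113
f 111 113 112
f 112 113 114
f 112 114 94
f 113 91 115
f 113 115 114
f 114 115 116
f 114 116 94
f 115 91 117
f 115 117 116
f 116 117 118
f 116 118 94
f 117 91 119
f 117 119 118
f 118 119 120
f 118 120 94
f 119 91 121
f 119 121 120
f 120 121 122
f 120 122 94
f 121 91 92
f 121 92 122
f 122 92 93
f 122 93 94



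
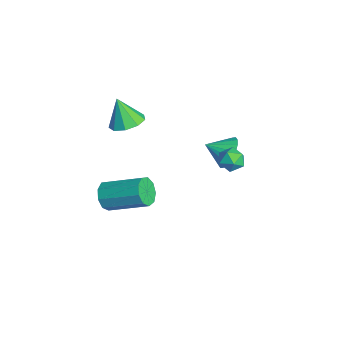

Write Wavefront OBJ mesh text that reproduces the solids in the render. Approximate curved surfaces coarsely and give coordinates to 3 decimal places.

v -0.444 -2.835 1.735
v 0.078 -3.531 1.72
v -0.896 -3.205 3.085
v 0.369 -3.063 1.945
v 0.279 -2.489 2.073
v -0.149 -2.077 2.042
v -0.715 -2.019 1.868
v -1.154 -2.344 1.632
v -1.261 -2.898 1.444
v -0.986 -3.423 1.393
v -0.457 -3.673 1.502
v -0.623 -3.836 -3.698
v -0.063 -3.848 -4.255
v 0.883 -2.136 -3.339
v 0.323 -2.124 -2.782
v -0.474 -3.535 -4.413
v 0.472 -1.823 -3.497
v -0.955 -3.364 -4.237
v -0.009 -1.652 -3.321
v -1.281 -3.413 -3.809
v -0.335 -1.701 -2.893
v -1.299 -3.66 -3.329
v -0.353 -1.948 -2.412
v -1 -3.99 -3.021
v -0.054 -2.278 -2.105
v -0.525 -4.247 -3.031
v 0.421 -2.535 -2.114
v -0.096 -4.312 -3.352
v 0.85 -2.6 -2.436
v 0.087 -4.155 -3.836
v 1.033 -2.443 -2.92
v -1.366 2.051 -2.302
v -0.722 2.249 -1.676
v -1.614 1.009 -1.718
v -1.06 2.419 -1.517
v -1.458 2.515 -1.513
v -1.837 2.52 -1.666
v -2.124 2.431 -1.945
v -2.26 2.268 -2.294
v -2.22 2.061 -2.645
v -2.01 1.853 -2.929
v -1.673 1.683 -3.088
v -1.275 1.587 -3.091
v -0.895 1.582 -2.939
v -0.609 1.671 -2.66
v -0.472 1.834 -2.31
v -0.513 2.041 -1.959
v 3.614 1.427 2.357
v 4.045 0.957 2.142
v 2.855 1.043 1.678
v 3.286 0.573 1.463
v 3.039 0.543 2.088
v 3.508 0.78 2.508
v 3.392 1.22 1.312
v 3.861 1.457 1.732
v 3.907 0.829 1.496
v 3.689 0.41 1.976
v 3.211 1.59 1.844
v 2.993 1.171 2.324
f 2 1 4
f 2 4 3
f 4 1 5
f 4 5 3
f 5 1 6
f 5 6 3
f 6 1 7
f 6 7 3
f 7 1 8
f 7 8 3
f 8 1 9
f 8 9 3
f 9 1 10
f 9 10 3
f 10 1 11
f 10 11 3
f 11 1 2
f 11 2 3
f 13 12 16
f 13 16 14
f 14 16 17
f 14 17 15
f 16 12 18
f 16 18 17
f 17 18 19
f 17 19 15
f 18 12 20
f 18 20 19
f 19 20 21
f 19 21 15
f 20 12 22
f 20 22 21
f 21 22 23
f 21 23 15
f 22 12 24
f 22 24 23
f 23 24 25
f 23 25 15
f 24 12 26
f 24 26 25
f 25 26 27
f 25 27 15
f 26 12 28
f 26 28 27
f 27 28 29
f 27 29 15
f 28 12 30
f 28 30 29
f 29 30 31
f 29 31 15
f 30 12 13
f 30 13 31
f 31 13 14
f 31 14 15
f 33 32 35
f 33 35 34
f 35 32 36
f 35 36 34
f 36 32 37
f 36 37 34
f 37 32 38
f 37 38 34
f 38 32 39
f 38 39 34
f 39 32 40
f 39 40 34
f 40 32 41
f 40 41 34
f 41 32 42
f 41 42 34
f 42 32 43
f 42 43 34
f 43 32 44
f 43 44 34
f 44 32 45
f 44 45 34
f 45 32 46
f 45 46 34
f 46 32 47
f 46 47 34
f 47 32 33
f 47 33 34
f 48 59 53
f 48 53 49
f 48 49 55
f 48 55 58
f 48 58 59
f 49 53 57
f 53 59 52
f 59 58 50
f 58 55 54
f 55 49 56
f 51 57 52
f 51 52 50
f 51 50 54
f 51 54 56
f 51 56 57
f 52 57 53
f 50 52 59
f 54 50 58
f 56 54 55
f 57 56 49



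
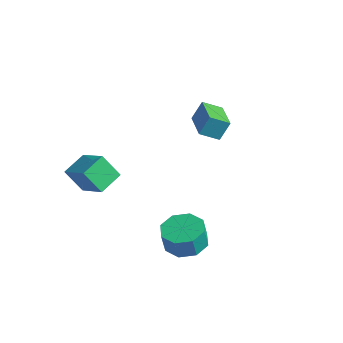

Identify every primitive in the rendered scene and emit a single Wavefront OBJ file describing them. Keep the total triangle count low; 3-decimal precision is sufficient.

v -2.377 3.414 -0.88
v -2.239 3.938 0.066
v -1.808 4.159 -1.375
v -1.671 4.683 -0.429
v -0.949 2.517 -0.591
v -0.812 3.041 0.355
v -0.381 3.262 -1.086
v -0.243 3.786 -0.14
v -4.519 -2.411 -2.647
v -3.053 -2.52 -1.715
v -4.661 -1.172 -2.279
v -3.195 -1.281 -1.347
v -3.785 -1.999 -3.753
v -2.319 -2.108 -2.821
v -3.927 -0.76 -3.385
v -2.461 -0.869 -2.453
v 1.86 -0.901 -4.296
v 2.764 -0.444 -4.18
v 2.725 -0.642 -3.088
v 1.82 -1.099 -3.204
v 2.167 0.054 -4.111
v 2.127 -0.144 -3.019
v 1.39 -0.007 -4.15
v 1.35 -0.206 -3.059
v 0.888 -0.592 -4.275
v 0.848 -0.791 -3.184
v 0.955 -1.358 -4.412
v 0.916 -1.556 -3.32
v 1.553 -1.856 -4.481
v 1.513 -2.054 -3.389
v 2.33 -1.794 -4.441
v 2.29 -1.993 -3.35
v 2.832 -1.209 -4.316
v 2.792 -1.408 -3.225
f 2 4 1
f 5 2 1
f 1 4 3
f 3 5 1
f 2 8 4
f 6 2 5
f 6 8 2
f 4 8 3
f 7 5 3
f 3 8 7
f 7 6 5
f 8 6 7
f 10 12 9
f 13 10 9
f 9 12 11
f 11 13 9
f 10 16 12
f 14 10 13
f 14 16 10
f 12 16 11
f 15 13 11
f 11 16 15
f 15 14 13
f 16 14 15
f 18 17 21
f 18 21 19
f 19 21 22
f 19 22 20
f 21 17 23
f 21 23 22
f 22 23 24
f 22 24 20
f 23 17 25
f 23 25 24
f 24 25 26
f 24 26 20
f 25 17 27
f 25 27 26
f 26 27 28
f 26 28 20
f 27 17 29
f 27 29 28
f 28 29 30
f 28 30 20
f 29 17 31
f 29 31 30
f 30 31 32
f 30 32 20
f 31 17 33
f 31 33 32
f 32 33 34
f 32 34 20
f 33 17 18
f 33 18 34
f 34 18 19
f 34 19 20



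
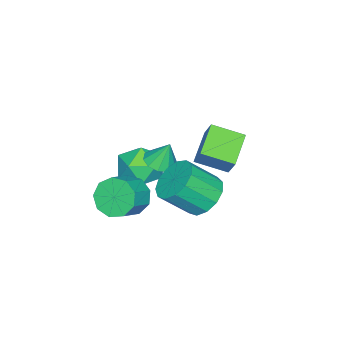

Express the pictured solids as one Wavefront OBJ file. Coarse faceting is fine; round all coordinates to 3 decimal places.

v 0.182 0.07 -0.02
v 0.784 0.437 -0.856
v 1.196 -1.377 0.076
v 1.798 -1.01 -0.76
v 1.84 -0.503 0.208
v 1.214 0.391 0.149
v 0.766 -1.331 -0.929
v 0.14 -0.437 -0.988
v 1.145 -0.429 -1.418
v 1.809 0.082 -0.715
v 0.171 -1.022 -0.065
v 0.835 -0.511 0.638
v 3.249 0.415 -0.156
v 3.731 0.471 -0.949
v 4.774 0.421 -0.317
v 4.291 0.365 0.476
v 3.621 1.054 -0.72
v 4.663 1.004 -0.088
v 3.336 1.338 -0.227
v 4.379 1.288 0.404
v 3.01 1.19 0.299
v 4.053 1.141 0.93
v 2.796 0.68 0.612
v 3.839 0.63 1.244
v 2.794 0.045 0.566
v 3.837 -0.004 1.198
v 3.004 -0.416 0.183
v 4.047 -0.466 0.814
v 3.329 -0.489 -0.36
v 4.372 -0.539 0.272
v 3.616 -0.139 -0.806
v 4.659 -0.188 -0.175
v 2.913 3.537 0.905
v 3.783 3.676 0.454
v 4.518 2.741 1.584
v 3.647 2.603 2.035
v 3.732 4.087 0.828
v 4.467 3.152 1.957
v 3.421 4.324 1.226
v 4.156 3.389 2.355
v 2.949 4.311 1.522
v 3.683 3.376 2.652
v 2.465 4.052 1.622
v 3.199 3.117 2.752
v 2.123 3.63 1.495
v 2.858 2.695 2.625
v 2.032 3.179 1.181
v 2.767 2.244 2.31
v 2.221 2.841 0.779
v 2.955 1.906 1.908
v 2.629 2.724 0.417
v 3.363 1.789 1.546
v 3.127 2.866 0.21
v 3.862 1.931 1.34
v 3.558 3.221 0.224
v 4.292 2.286 1.354
v 2.586 1.388 1.86
v 3.256 1.259 1.962
v 2.494 1.772 2.94
v 3.219 1.658 1.817
v 2.94 1.954 1.688
v 2.526 2.034 1.625
v 2.135 1.866 1.651
v 1.915 1.516 1.758
v 1.952 1.117 1.903
v 2.231 0.821 2.032
v 2.645 0.742 2.095
v 3.036 0.909 2.069
v -0.309 2.804 -0.338
v 0.196 1.512 0.148
v -1.742 2.494 0.327
v -1.237 1.201 0.812
v 0.017 3.279 0.588
v 0.522 1.986 1.073
v -1.416 2.968 1.252
v -0.911 1.676 1.738
f 1 12 6
f 1 6 2
f 1 2 8
f 1 8 11
f 1 11 12
f 2 6 10
f 6 12 5
f 12 11 3
f 11 8 7
f 8 2 9
f 4 10 5
f 4 5 3
f 4 3 7
f 4 7 9
f 4 9 10
f 5 10 6
f 3 5 12
f 7 3 11
f 9 7 8
f 10 9 2
f 14 13 17
f 14 17 15
f 15 17 18
f 15 18 16
f 17 13 19
f 17 19 18
f 18 19 20
f 18 20 16
f 19 13 21
f 19 21 20
f 20 21 22
f 20 22 16
f 21 13 23
f 21 23 22
f 22 23 24
f 22 24 16
f 23 13 25
f 23 25 24
f 24 25 26
f 24 26 16
f 25 13 27
f 25 27 26
f 26 27 28
f 26 28 16
f 27 13 29
f 27 29 28
f 28 29 30
f 28 30 16
f 29 13 31
f 29 31 30
f 30 31 32
f 30 32 16
f 31 13 14
f 31 14 32
f 32 14 15
f 32 15 16
f 34 33 37
f 34 37 35
f 35 37 38
f 35 38 36
f 37 33 39
f 37 39 38
f 38 39 40
f 38 40 36
f 39 33 41
f 39 41 40
f 40 41 42
f 40 42 36
f 41 33 43
f 41 43 42
f 42 43 44
f 42 44 36
f 43 33 45
f 43 45 44
f 44 45 46
f 44 46 36
f 45 33 47
f 45 47 46
f 46 47 48
f 46 48 36
f 47 33 49
f 47 49 48
f 48 49 50
f 48 50 36
f 49 33 51
f 49 51 50
f 50 51 52
f 50 52 36
f 51 33 53
f 51 53 52
f 52 53 54
f 52 54 36
f 53 33 55
f 53 55 54
f 54 55 56
f 54 56 36
f 55 33 34
f 55 34 56
f 56 34 35
f 56 35 36
f 58 57 60
f 58 60 59
f 60 57 61
f 60 61 59
f 61 57 62
f 61 62 59
f 62 57 63
f 62 63 59
f 63 57 64
f 63 64 59
f 64 57 65
f 64 65 59
f 65 57 66
f 65 66 59
f 66 57 67
f 66 67 59
f 67 57 68
f 67 68 59
f 68 57 58
f 68 58 59
f 70 72 69
f 73 70 69
f 69 72 71
f 71 73 69
f 70 76 72
f 74 70 73
f 74 76 70
f 72 76 71
f 75 73 71
f 71 76 75
f 75 74 73
f 76 74 75



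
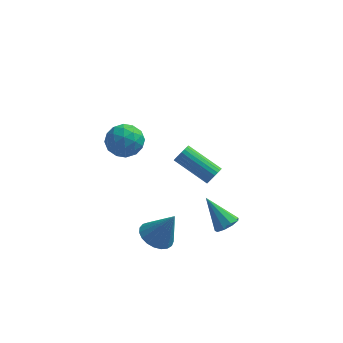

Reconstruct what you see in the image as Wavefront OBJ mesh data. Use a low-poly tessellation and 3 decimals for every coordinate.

v -1.185 -0.626 -2.93
v -0.557 -1.267 -3.272
v -0.275 -0.634 -1.25
v -0.382 -0.921 -3.366
v -0.345 -0.524 -3.384
v -0.453 -0.144 -3.323
v -0.688 0.152 -3.195
v -1.009 0.313 -3.02
v -1.36 0.313 -2.83
v -1.681 0.149 -2.658
v -1.916 -0.148 -2.532
v -2.024 -0.528 -2.475
v -1.988 -0.925 -2.497
v -1.812 -1.27 -2.593
v -1.528 -1.504 -2.748
v -1.185 -1.586 -2.934
v -0.841 -1.502 -3.12
v 2.228 -0.004 -2.252
v 2.546 -0.448 -1.813
v 1.112 0.624 -0.808
v 2.776 -0.028 -1.817
v 2.751 0.402 -2.025
v 2.481 0.643 -2.338
v 2.092 0.581 -2.611
v 1.768 0.245 -2.716
v 1.658 -0.207 -2.604
v 1.816 -0.565 -2.327
v 2.166 -0.66 -2.015
v 1.268 3.169 -1.352
v 1.601 3.383 -0.928
v -0.174 4.125 0.095
v -0.508 3.911 -0.328
v 1.591 3.568 -1.082
v -0.185 4.311 -0.058
v 1.524 3.685 -1.282
v -0.252 4.427 -0.259
v 1.413 3.712 -1.494
v -0.363 4.454 -0.471
v 1.277 3.645 -1.682
v -0.499 4.388 -0.659
v 1.139 3.496 -1.813
v -0.637 4.239 -0.789
v 1.024 3.291 -1.864
v -0.752 4.033 -0.84
v 0.951 3.064 -1.826
v -0.825 3.806 -0.803
v 0.933 2.855 -1.706
v -0.843 3.598 -0.683
v 0.972 2.701 -1.525
v -0.804 3.443 -0.502
v 1.063 2.627 -1.314
v -0.713 3.37 -0.291
v 1.189 2.647 -1.11
v -0.587 3.39 -0.086
v 1.329 2.758 -0.947
v -0.447 3.5 0.076
v 1.458 2.939 -0.854
v -0.317 3.681 0.169
v 1.555 3.16 -0.848
v -0.221 3.902 0.176
v -3.705 -0.287 3.862
v -3.195 0.094 3.065
v -2.305 -0.334 4.735
v -1.795 0.047 3.938
v -2.462 0.63 4.443
v -3.327 0.66 3.904
v -2.173 -0.9 3.896
v -3.038 -0.87 3.357
v -2.248 -0.285 3.086
v -2.427 0.661 3.424
v -3.073 -0.901 4.376
v -3.252 0.045 4.714
v -3.573 -0.092 3.387
v -1.927 -0.148 4.413
v -2.319 0.195 4.71
v -2.019 0.419 4.241
v -3.65 0.24 3.88
v -3.351 0.464 3.412
v -2.92 0.779 4.221
v -2.149 -0.704 4.388
v -1.85 -0.48 3.92
v -3.481 -0.659 3.559
v -3.181 -0.435 3.09
v -2.58 -1.019 3.579
v -2.717 -0.091 2.931
v -1.894 -0.119 3.444
v -2.116 -0.675 3.419
v -2.625 -0.658 3.103
v -2.822 0.465 3.13
v -1.999 0.437 3.642
v -2.391 0.78 3.939
v -2.899 0.797 3.623
v -2.265 0.242 3.142
v -3.501 -0.677 4.158
v -2.678 -0.705 4.67
v -2.601 -1.037 4.177
v -3.109 -1.02 3.861
v -3.606 -0.121 4.356
v -2.783 -0.149 4.869
v -2.875 0.418 4.697
v -3.384 0.435 4.381
v -3.235 -0.482 4.658
f 2 1 4
f 2 4 3
f 4 1 5
f 4 5 3
f 5 1 6
f 5 6 3
f 6 1 7
f 6 7 3
f 7 1 8
f 7 8 3
f 8 1 9
f 8 9 3
f 9 1 10
f 9 10 3
f 10 1 11
f 10 11 3
f 11 1 12
f 11 12 3
f 12 1 13
f 12 13 3
f 13 1 14
f 13 14 3
f 14 1 15
f 14 15 3
f 15 1 16
f 15 16 3
f 16 1 17
f 16 17 3
f 17 1 2
f 17 2 3
f 19 18 21
f 19 21 20
f 21 18 22
f 21 22 20
f 22 18 23
f 22 23 20
f 23 18 24
f 23 24 20
f 24 18 25
f 24 25 20
f 25 18 26
f 25 26 20
f 26 18 27
f 26 27 20
f 27 18 28
f 27 28 20
f 28 18 19
f 28 19 20
f 30 29 33
f 30 33 31
f 31 33 34
f 31 34 32
f 33 29 35
f 33 35 34
f 34 35 36
f 34 36 32
f 35 29 37
f 35 37 36
f 36 37 38
f 36 38 32
f 37 29 39
f 37 39 38
f 38 39 40
f 38 40 32
f 39 29 41
f 39 41 40
f 40 41 42
f 40 42 32
f 41 29 43
f 41 43 42
f 42 43 44
f 42 44 32
f 43 29 45
f 43 45 44
f 44 45 46
f 44 46 32
f 45 29 47
f 45 47 46
f 46 47 48
f 46 48 32
f 47 29 49
f 47 49 48
f 48 49 50
f 48 50 32
f 49 29 51
f 49 51 50
f 50 51 52
f 50 52 32
f 51 29 53
f 51 53 52
f 52 53 54
f 52 54 32
f 53 29 55
f 53 55 54
f 54 55 56
f 54 56 32
f 55 29 57
f 55 57 56
f 56 57 58
f 56 58 32
f 57 29 59
f 57 59 58
f 58 59 60
f 58 60 32
f 59 29 30
f 59 30 60
f 60 30 31
f 60 31 32
f 61 98 77
f 98 72 101
f 77 101 66
f 98 101 77
f 61 77 73
f 77 66 78
f 73 78 62
f 77 78 73
f 61 73 82
f 73 62 83
f 82 83 68
f 73 83 82
f 61 82 94
f 82 68 97
f 94 97 71
f 82 97 94
f 61 94 98
f 94 71 102
f 98 102 72
f 94 102 98
f 62 78 89
f 78 66 92
f 89 92 70
f 78 92 89
f 66 101 79
f 101 72 100
f 79 100 65
f 101 100 79
f 72 102 99
f 102 71 95
f 99 95 63
f 102 95 99
f 71 97 96
f 97 68 84
f 96 84 67
f 97 84 96
f 68 83 88
f 83 62 85
f 88 85 69
f 83 85 88
f 64 90 76
f 90 70 91
f 76 91 65
f 90 91 76
f 64 76 74
f 76 65 75
f 74 75 63
f 76 75 74
f 64 74 81
f 74 63 80
f 81 80 67
f 74 80 81
f 64 81 86
f 81 67 87
f 86 87 69
f 81 87 86
f 64 86 90
f 86 69 93
f 90 93 70
f 86 93 90
f 65 91 79
f 91 70 92
f 79 92 66
f 91 92 79
f 63 75 99
f 75 65 100
f 99 100 72
f 75 100 99
f 67 80 96
f 80 63 95
f 96 95 71
f 80 95 96
f 69 87 88
f 87 67 84
f 88 84 68
f 87 84 88
f 70 93 89
f 93 69 85
f 89 85 62
f 93 85 89



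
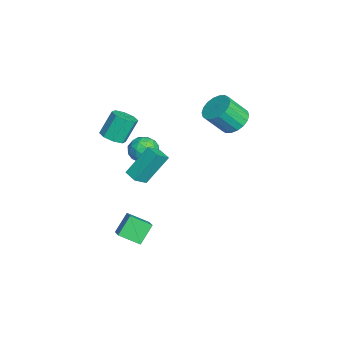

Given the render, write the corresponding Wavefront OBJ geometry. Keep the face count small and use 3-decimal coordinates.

v 1.13 -3.292 -4.285
v 0.417 -2.598 -3.244
v 1.372 -2.074 -4.931
v 0.659 -1.38 -3.89
v 2.381 -3.14 -3.53
v 1.668 -2.446 -2.489
v 2.623 -1.922 -4.176
v 1.91 -1.228 -3.135
v -3 3.659 1.849
v -2.102 4.074 2.052
v -1.902 2.976 3.413
v -2.8 2.561 3.211
v -2.385 4.324 2.296
v -2.185 3.227 3.657
v -2.79 4.443 2.451
v -2.59 3.345 3.812
v -3.237 4.406 2.487
v -3.036 3.308 3.848
v -3.636 4.221 2.397
v -3.436 3.123 3.758
v -3.91 3.925 2.198
v -3.71 2.827 3.559
v -4.004 3.576 1.93
v -3.803 2.478 3.292
v -3.898 3.244 1.647
v -3.698 2.146 3.008
v -3.615 2.993 1.403
v -3.415 1.896 2.764
v -3.21 2.875 1.248
v -3.01 1.777 2.609
v -2.764 2.912 1.212
v -2.563 1.814 2.573
v -2.364 3.097 1.302
v -2.164 1.999 2.663
v -2.09 3.393 1.501
v -1.89 2.295 2.862
v -1.997 3.742 1.768
v -1.796 2.644 3.13
v 0.322 -1.989 -0.053
v -0.195 -0.725 1.62
v 1.053 -1.518 -0.184
v 0.536 -0.254 1.49
v 0.864 -2.646 0.61
v 0.347 -1.382 2.284
v 1.595 -2.175 0.48
v 1.078 -0.911 2.153
v -2.493 -0.873 -0.432
v -1.823 -0.755 0.255
v -2.677 -2.365 0.005
v -2.007 -2.247 0.692
v -2.864 -1.804 0.771
v -2.75 -0.882 0.501
v -1.75 -2.238 -0.241
v -1.636 -1.316 -0.511
v -1.364 -1.598 0.373
v -2.052 -1.33 0.998
v -2.448 -1.79 -0.738
v -3.136 -1.522 -0.113
v -2.142 -0.683 -0.127
v -2.358 -2.437 0.387
v -2.862 -2.177 0.433
v -2.468 -2.107 0.837
v -2.687 -0.758 0.017
v -2.292 -0.688 0.421
v -2.904 -1.305 0.724
v -2.208 -2.432 -0.161
v -1.813 -2.362 0.243
v -2.032 -1.013 -0.577
v -1.638 -0.943 -0.173
v -1.596 -1.815 -0.464
v -1.478 -1.109 0.347
v -1.586 -1.986 0.604
v -1.435 -1.981 0.055
v -1.368 -1.439 -0.103
v -1.882 -0.952 0.714
v -1.99 -1.828 0.971
v -2.494 -1.568 1.017
v -2.427 -1.026 0.858
v -1.612 -1.447 0.784
v -2.51 -1.292 -0.711
v -2.618 -2.168 -0.454
v -2.073 -2.094 -0.598
v -2.006 -1.552 -0.757
v -2.914 -1.134 -0.344
v -3.022 -2.011 -0.087
v -3.132 -1.681 0.363
v -3.065 -1.139 0.205
v -2.888 -1.673 -0.524
v -0.405 -3.31 2.622
v 0.193 -2.784 2.546
v -0.256 -2.065 3.961
v -0.855 -2.59 4.038
v -0.324 -2.59 2.282
v -0.774 -1.871 3.698
v -0.889 -2.817 2.218
v -1.339 -2.098 3.634
v -1.171 -3.332 2.391
v -1.62 -2.613 3.806
v -1.004 -3.835 2.699
v -1.453 -3.116 4.114
v -0.486 -4.029 2.962
v -0.936 -3.31 4.378
v 0.079 -3.802 3.026
v -0.371 -3.083 4.442
v 0.36 -3.287 2.854
v -0.089 -2.568 4.269
f 2 4 1
f 5 2 1
f 1 4 3
f 3 5 1
f 2 8 4
f 6 2 5
f 6 8 2
f 4 8 3
f 7 5 3
f 3 8 7
f 7 6 5
f 8 6 7
f 10 9 13
f 10 13 11
f 11 13 14
f 11 14 12
f 13 9 15
f 13 15 14
f 14 15 16
f 14 16 12
f 15 9 17
f 15 17 16
f 16 17 18
f 16 18 12
f 17 9 19
f 17 19 18
f 18 19 20
f 18 20 12
f 19 9 21
f 19 21 20
f 20 21 22
f 20 22 12
f 21 9 23
f 21 23 22
f 22 23 24
f 22 24 12
f 23 9 25
f 23 25 24
f 24 25 26
f 24 26 12
f 25 9 27
f 25 27 26
f 26 27 28
f 26 28 12
f 27 9 29
f 27 29 28
f 28 29 30
f 28 30 12
f 29 9 31
f 29 31 30
f 30 31 32
f 30 32 12
f 31 9 33
f 31 33 32
f 32 33 34
f 32 34 12
f 33 9 35
f 33 35 34
f 34 35 36
f 34 36 12
f 35 9 37
f 35 37 36
f 36 37 38
f 36 38 12
f 37 9 10
f 37 10 38
f 38 10 11
f 38 11 12
f 40 42 39
f 43 40 39
f 39 42 41
f 41 43 39
f 40 46 42
f 44 40 43
f 44 46 40
f 42 46 41
f 45 43 41
f 41 46 45
f 45 44 43
f 46 44 45
f 47 84 63
f 84 58 87
f 63 87 52
f 84 87 63
f 47 63 59
f 63 52 64
f 59 64 48
f 63 64 59
f 47 59 68
f 59 48 69
f 68 69 54
f 59 69 68
f 47 68 80
f 68 54 83
f 80 83 57
f 68 83 80
f 47 80 84
f 80 57 88
f 84 88 58
f 80 88 84
f 48 64 75
f 64 52 78
f 75 78 56
f 64 78 75
f 52 87 65
f 87 58 86
f 65 86 51
f 87 86 65
f 58 88 85
f 88 57 81
f 85 81 49
f 88 81 85
f 57 83 82
f 83 54 70
f 82 70 53
f 83 70 82
f 54 69 74
f 69 48 71
f 74 71 55
f 69 71 74
f 50 76 62
f 76 56 77
f 62 77 51
f 76 77 62
f 50 62 60
f 62 51 61
f 60 61 49
f 62 61 60
f 50 60 67
f 60 49 66
f 67 66 53
f 60 66 67
f 50 67 72
f 67 53 73
f 72 73 55
f 67 73 72
f 50 72 76
f 72 55 79
f 76 79 56
f 72 79 76
f 51 77 65
f 77 56 78
f 65 78 52
f 77 78 65
f 49 61 85
f 61 51 86
f 85 86 58
f 61 86 85
f 53 66 82
f 66 49 81
f 82 81 57
f 66 81 82
f 55 73 74
f 73 53 70
f 74 70 54
f 73 70 74
f 56 79 75
f 79 55 71
f 75 71 48
f 79 71 75
f 90 89 93
f 90 93 91
f 91 93 94
f 91 94 92
f 93 89 95
f 93 95 94
f 94 95 96
f 94 96 92
f 95 89 97
f 95 97 96
f 96 97 98
f 96 98 92
f 97 89 99
f 97 99 98
f 98 99 100
f 98 100 92
f 99 89 101
f 99 101 100
f 100 101 102
f 100 102 92
f 101 89 103
f 101 103 102
f 102 103 104
f 102 104 92
f 103 89 105
f 103 105 104
f 104 105 106
f 104 106 92
f 105 89 90
f 105 90 106
f 106 90 91
f 106 91 92

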